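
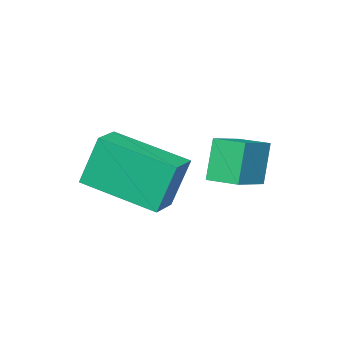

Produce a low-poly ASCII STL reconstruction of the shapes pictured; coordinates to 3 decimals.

solid 
facet normal -0.914 -0.369 -0.168
outer loop
vertex 2.306 -1.019 -0.281
vertex 1.628 0.92 -0.843
vertex 2.687 -1.304 -1.725
endloop
endfacet
facet normal 0.318 -0.911 0.264
outer loop
vertex 3.492 -0.98 -1.577
vertex 2.306 -1.019 -0.281
vertex 2.687 -1.304 -1.725
endloop
endfacet
facet normal -0.914 -0.369 -0.168
outer loop
vertex 2.687 -1.304 -1.725
vertex 1.628 0.92 -0.843
vertex 2.009 0.635 -2.287
endloop
endfacet
facet normal 0.250 -0.188 -0.950
outer loop
vertex 2.009 0.635 -2.287
vertex 3.492 -0.98 -1.577
vertex 2.687 -1.304 -1.725
endloop
endfacet
facet normal -0.250 0.188 0.950
outer loop
vertex 2.306 -1.019 -0.281
vertex 2.433 1.244 -0.695
vertex 1.628 0.92 -0.843
endloop
endfacet
facet normal 0.318 -0.911 0.264
outer loop
vertex 3.111 -0.695 -0.133
vertex 2.306 -1.019 -0.281
vertex 3.492 -0.98 -1.577
endloop
endfacet
facet normal -0.250 0.188 0.950
outer loop
vertex 3.111 -0.695 -0.133
vertex 2.433 1.244 -0.695
vertex 2.306 -1.019 -0.281
endloop
endfacet
facet normal -0.318 0.911 -0.264
outer loop
vertex 1.628 0.92 -0.843
vertex 2.433 1.244 -0.695
vertex 2.009 0.635 -2.287
endloop
endfacet
facet normal 0.250 -0.188 -0.950
outer loop
vertex 2.814 0.959 -2.139
vertex 3.492 -0.98 -1.577
vertex 2.009 0.635 -2.287
endloop
endfacet
facet normal -0.318 0.911 -0.264
outer loop
vertex 2.009 0.635 -2.287
vertex 2.433 1.244 -0.695
vertex 2.814 0.959 -2.139
endloop
endfacet
facet normal 0.914 0.369 0.168
outer loop
vertex 2.814 0.959 -2.139
vertex 3.111 -0.695 -0.133
vertex 3.492 -0.98 -1.577
endloop
endfacet
facet normal 0.914 0.369 0.168
outer loop
vertex 2.433 1.244 -0.695
vertex 3.111 -0.695 -0.133
vertex 2.814 0.959 -2.139
endloop
endfacet
facet normal -0.907 -0.194 -0.374
outer loop
vertex 0.495 1.395 -0.333
vertex 0.291 2.228 -0.271
vertex 0.927 1.586 -1.479
endloop
endfacet
facet normal 0.238 -0.969 -0.072
outer loop
vertex 2.069 1.832 -1.009
vertex 0.495 1.395 -0.333
vertex 0.927 1.586 -1.479
endloop
endfacet
facet normal -0.907 -0.196 -0.373
outer loop
vertex 0.927 1.586 -1.479
vertex 0.291 2.228 -0.271
vertex 0.722 2.419 -1.418
endloop
endfacet
facet normal 0.348 0.153 -0.925
outer loop
vertex 0.722 2.419 -1.418
vertex 2.069 1.832 -1.009
vertex 0.927 1.586 -1.479
endloop
endfacet
facet normal -0.348 -0.154 0.925
outer loop
vertex 0.495 1.395 -0.333
vertex 1.433 2.474 0.199
vertex 0.291 2.228 -0.271
endloop
endfacet
facet normal 0.238 -0.969 -0.072
outer loop
vertex 1.638 1.641 0.138
vertex 0.495 1.395 -0.333
vertex 2.069 1.832 -1.009
endloop
endfacet
facet normal -0.348 -0.153 0.925
outer loop
vertex 1.638 1.641 0.138
vertex 1.433 2.474 0.199
vertex 0.495 1.395 -0.333
endloop
endfacet
facet normal -0.238 0.969 0.072
outer loop
vertex 0.291 2.228 -0.271
vertex 1.433 2.474 0.199
vertex 0.722 2.419 -1.418
endloop
endfacet
facet normal 0.348 0.154 -0.925
outer loop
vertex 1.865 2.665 -0.947
vertex 2.069 1.832 -1.009
vertex 0.722 2.419 -1.418
endloop
endfacet
facet normal -0.238 0.969 0.072
outer loop
vertex 0.722 2.419 -1.418
vertex 1.433 2.474 0.199
vertex 1.865 2.665 -0.947
endloop
endfacet
facet normal 0.907 0.194 0.373
outer loop
vertex 1.865 2.665 -0.947
vertex 1.638 1.641 0.138
vertex 2.069 1.832 -1.009
endloop
endfacet
facet normal 0.906 0.196 0.374
outer loop
vertex 1.433 2.474 0.199
vertex 1.638 1.641 0.138
vertex 1.865 2.665 -0.947
endloop
endfacet

endsolid


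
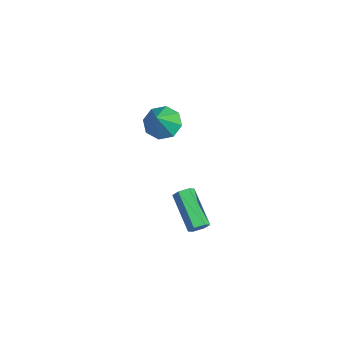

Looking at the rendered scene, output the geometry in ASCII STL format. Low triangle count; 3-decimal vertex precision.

solid 
facet normal 0.875 -0.031 -0.484
outer loop
vertex 4.216 -0.349 -3.479
vertex 3.96 -0.533 -3.93
vertex 4.023 0.007 -3.851
endloop
endfacet
facet normal 0.334 0.762 0.555
outer loop
vertex 4.216 -0.349 -3.479
vertex 4.023 0.007 -3.851
vertex 2.336 -0.283 -2.439
endloop
endfacet
facet normal 0.335 0.761 0.556
outer loop
vertex 2.336 -0.283 -2.439
vertex 4.023 0.007 -3.851
vertex 2.143 0.074 -2.811
endloop
endfacet
facet normal -0.875 0.031 0.484
outer loop
vertex 2.336 -0.283 -2.439
vertex 2.143 0.074 -2.811
vertex 2.08 -0.467 -2.89
endloop
endfacet
facet normal 0.874 -0.031 -0.485
outer loop
vertex 4.023 0.007 -3.851
vertex 3.96 -0.533 -3.93
vertex 3.767 -0.176 -4.301
endloop
endfacet
facet normal -0.136 0.942 -0.306
outer loop
vertex 4.023 0.007 -3.851
vertex 3.767 -0.176 -4.301
vertex 2.143 0.074 -2.811
endloop
endfacet
facet normal -0.136 0.942 -0.307
outer loop
vertex 2.143 0.074 -2.811
vertex 3.767 -0.176 -4.301
vertex 1.887 -0.11 -3.262
endloop
endfacet
facet normal -0.875 0.031 0.484
outer loop
vertex 2.143 0.074 -2.811
vertex 1.887 -0.11 -3.262
vertex 2.08 -0.467 -2.89
endloop
endfacet
facet normal 0.875 -0.030 -0.484
outer loop
vertex 3.767 -0.176 -4.301
vertex 3.96 -0.533 -3.93
vertex 3.704 -0.717 -4.381
endloop
endfacet
facet normal -0.471 0.182 -0.863
outer loop
vertex 3.767 -0.176 -4.301
vertex 3.704 -0.717 -4.381
vertex 1.887 -0.11 -3.262
endloop
endfacet
facet normal -0.471 0.181 -0.863
outer loop
vertex 1.887 -0.11 -3.262
vertex 3.704 -0.717 -4.381
vertex 1.824 -0.651 -3.341
endloop
endfacet
facet normal -0.875 0.031 0.484
outer loop
vertex 1.887 -0.11 -3.262
vertex 1.824 -0.651 -3.341
vertex 2.08 -0.467 -2.89
endloop
endfacet
facet normal 0.875 -0.031 -0.484
outer loop
vertex 3.704 -0.717 -4.381
vertex 3.96 -0.533 -3.93
vertex 3.897 -1.074 -4.009
endloop
endfacet
facet normal -0.334 -0.761 -0.556
outer loop
vertex 3.704 -0.717 -4.381
vertex 3.897 -1.074 -4.009
vertex 1.824 -0.651 -3.341
endloop
endfacet
facet normal -0.334 -0.761 -0.555
outer loop
vertex 1.824 -0.651 -3.341
vertex 3.897 -1.074 -4.009
vertex 2.017 -1.007 -2.969
endloop
endfacet
facet normal -0.875 0.031 0.484
outer loop
vertex 1.824 -0.651 -3.341
vertex 2.017 -1.007 -2.969
vertex 2.08 -0.467 -2.89
endloop
endfacet
facet normal 0.875 -0.031 -0.484
outer loop
vertex 3.897 -1.074 -4.009
vertex 3.96 -0.533 -3.93
vertex 4.153 -0.89 -3.558
endloop
endfacet
facet normal 0.136 -0.942 0.307
outer loop
vertex 3.897 -1.074 -4.009
vertex 4.153 -0.89 -3.558
vertex 2.017 -1.007 -2.969
endloop
endfacet
facet normal 0.136 -0.942 0.306
outer loop
vertex 2.017 -1.007 -2.969
vertex 4.153 -0.89 -3.558
vertex 2.273 -0.824 -2.519
endloop
endfacet
facet normal -0.874 0.031 0.485
outer loop
vertex 2.017 -1.007 -2.969
vertex 2.273 -0.824 -2.519
vertex 2.08 -0.467 -2.89
endloop
endfacet
facet normal 0.875 -0.031 -0.484
outer loop
vertex 4.153 -0.89 -3.558
vertex 3.96 -0.533 -3.93
vertex 4.216 -0.349 -3.479
endloop
endfacet
facet normal 0.471 -0.181 0.863
outer loop
vertex 4.153 -0.89 -3.558
vertex 4.216 -0.349 -3.479
vertex 2.273 -0.824 -2.519
endloop
endfacet
facet normal 0.471 -0.182 0.863
outer loop
vertex 2.273 -0.824 -2.519
vertex 4.216 -0.349 -3.479
vertex 2.336 -0.283 -2.439
endloop
endfacet
facet normal -0.875 0.030 0.484
outer loop
vertex 2.273 -0.824 -2.519
vertex 2.336 -0.283 -2.439
vertex 2.08 -0.467 -2.89
endloop
endfacet
facet normal -0.455 0.392 -0.800
outer loop
vertex 1.782 -0.409 2.036
vertex 1.192 -1.127 2.02
vertex 1.198 -0.291 2.426
endloop
endfacet
facet normal 0.512 0.640 0.573
outer loop
vertex 1.782 -0.409 2.036
vertex 1.198 -0.291 2.426
vertex 1.988 -1.813 3.42
endloop
endfacet
facet normal -0.456 0.391 -0.799
outer loop
vertex 1.198 -0.291 2.426
vertex 1.192 -1.127 2.02
vertex 0.611 -0.662 2.579
endloop
endfacet
facet normal -0.098 0.508 0.856
outer loop
vertex 1.198 -0.291 2.426
vertex 0.611 -0.662 2.579
vertex 1.988 -1.813 3.42
endloop
endfacet
facet normal -0.456 0.391 -0.799
outer loop
vertex 0.611 -0.662 2.579
vertex 1.192 -1.127 2.02
vertex 0.364 -1.307 2.404
endloop
endfacet
facet normal -0.536 -0.024 0.844
outer loop
vertex 0.611 -0.662 2.579
vertex 0.364 -1.307 2.404
vertex 1.988 -1.813 3.42
endloop
endfacet
facet normal -0.456 0.391 -0.799
outer loop
vertex 0.364 -1.307 2.404
vertex 1.192 -1.127 2.02
vertex 0.601 -1.846 2.005
endloop
endfacet
facet normal -0.541 -0.641 0.545
outer loop
vertex 0.364 -1.307 2.404
vertex 0.601 -1.846 2.005
vertex 1.988 -1.813 3.42
endloop
endfacet
facet normal -0.456 0.391 -0.799
outer loop
vertex 0.601 -1.846 2.005
vertex 1.192 -1.127 2.02
vertex 1.185 -1.964 1.614
endloop
endfacet
facet normal -0.111 -0.985 0.132
outer loop
vertex 0.601 -1.846 2.005
vertex 1.185 -1.964 1.614
vertex 1.988 -1.813 3.42
endloop
endfacet
facet normal -0.455 0.392 -0.800
outer loop
vertex 1.185 -1.964 1.614
vertex 1.192 -1.127 2.02
vertex 1.772 -1.592 1.462
endloop
endfacet
facet normal 0.501 -0.852 -0.151
outer loop
vertex 1.185 -1.964 1.614
vertex 1.772 -1.592 1.462
vertex 1.988 -1.813 3.42
endloop
endfacet
facet normal -0.455 0.392 -0.800
outer loop
vertex 1.772 -1.592 1.462
vertex 1.192 -1.127 2.02
vertex 2.02 -0.948 1.637
endloop
endfacet
facet normal 0.936 -0.323 -0.140
outer loop
vertex 1.772 -1.592 1.462
vertex 2.02 -0.948 1.637
vertex 1.988 -1.813 3.42
endloop
endfacet
facet normal -0.455 0.391 -0.800
outer loop
vertex 2.02 -0.948 1.637
vertex 1.192 -1.127 2.02
vertex 1.782 -0.409 2.036
endloop
endfacet
facet normal 0.941 0.297 0.161
outer loop
vertex 2.02 -0.948 1.637
vertex 1.782 -0.409 2.036
vertex 1.988 -1.813 3.42
endloop
endfacet

endsolid


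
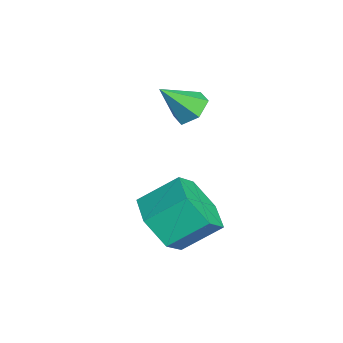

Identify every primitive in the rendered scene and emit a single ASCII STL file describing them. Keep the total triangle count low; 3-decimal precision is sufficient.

solid 
facet normal 0.034 -0.812 -0.582
outer loop
vertex 2.194 2.379 -2.996
vertex 1.795 1.783 -2.188
vertex 1.126 2.258 -2.89
endloop
endfacet
facet normal -0.145 0.572 -0.807
outer loop
vertex 2.194 2.379 -2.996
vertex 1.126 2.258 -2.89
vertex 2.144 3.573 -2.14
endloop
endfacet
facet normal -0.145 0.572 -0.807
outer loop
vertex 2.144 3.573 -2.14
vertex 1.126 2.258 -2.89
vertex 1.076 3.452 -2.034
endloop
endfacet
facet normal -0.034 0.812 0.582
outer loop
vertex 2.144 3.573 -2.14
vertex 1.076 3.452 -2.034
vertex 1.745 2.977 -1.332
endloop
endfacet
facet normal 0.034 -0.812 -0.582
outer loop
vertex 1.126 2.258 -2.89
vertex 1.795 1.783 -2.188
vertex 0.727 1.662 -2.082
endloop
endfacet
facet normal -0.929 0.190 -0.319
outer loop
vertex 1.126 2.258 -2.89
vertex 0.727 1.662 -2.082
vertex 1.076 3.452 -2.034
endloop
endfacet
facet normal -0.929 0.190 -0.319
outer loop
vertex 1.076 3.452 -2.034
vertex 0.727 1.662 -2.082
vertex 0.677 2.856 -1.226
endloop
endfacet
facet normal -0.034 0.812 0.582
outer loop
vertex 1.076 3.452 -2.034
vertex 0.677 2.856 -1.226
vertex 1.745 2.977 -1.332
endloop
endfacet
facet normal 0.034 -0.812 -0.582
outer loop
vertex 0.727 1.662 -2.082
vertex 1.795 1.783 -2.188
vertex 1.396 1.187 -1.38
endloop
endfacet
facet normal -0.784 -0.383 0.488
outer loop
vertex 0.727 1.662 -2.082
vertex 1.396 1.187 -1.38
vertex 0.677 2.856 -1.226
endloop
endfacet
facet normal -0.784 -0.383 0.488
outer loop
vertex 0.677 2.856 -1.226
vertex 1.396 1.187 -1.38
vertex 1.346 2.381 -0.524
endloop
endfacet
facet normal -0.034 0.812 0.582
outer loop
vertex 0.677 2.856 -1.226
vertex 1.346 2.381 -0.524
vertex 1.745 2.977 -1.332
endloop
endfacet
facet normal 0.034 -0.812 -0.582
outer loop
vertex 1.396 1.187 -1.38
vertex 1.795 1.783 -2.188
vertex 2.464 1.308 -1.486
endloop
endfacet
facet normal 0.145 -0.572 0.807
outer loop
vertex 1.396 1.187 -1.38
vertex 2.464 1.308 -1.486
vertex 1.346 2.381 -0.524
endloop
endfacet
facet normal 0.145 -0.572 0.807
outer loop
vertex 1.346 2.381 -0.524
vertex 2.464 1.308 -1.486
vertex 2.414 2.502 -0.63
endloop
endfacet
facet normal -0.034 0.812 0.582
outer loop
vertex 1.346 2.381 -0.524
vertex 2.414 2.502 -0.63
vertex 1.745 2.977 -1.332
endloop
endfacet
facet normal 0.034 -0.812 -0.582
outer loop
vertex 2.464 1.308 -1.486
vertex 1.795 1.783 -2.188
vertex 2.863 1.904 -2.294
endloop
endfacet
facet normal 0.929 -0.190 0.319
outer loop
vertex 2.464 1.308 -1.486
vertex 2.863 1.904 -2.294
vertex 2.414 2.502 -0.63
endloop
endfacet
facet normal 0.929 -0.190 0.319
outer loop
vertex 2.414 2.502 -0.63
vertex 2.863 1.904 -2.294
vertex 2.813 3.098 -1.438
endloop
endfacet
facet normal -0.034 0.812 0.582
outer loop
vertex 2.414 2.502 -0.63
vertex 2.813 3.098 -1.438
vertex 1.745 2.977 -1.332
endloop
endfacet
facet normal 0.034 -0.812 -0.582
outer loop
vertex 2.863 1.904 -2.294
vertex 1.795 1.783 -2.188
vertex 2.194 2.379 -2.996
endloop
endfacet
facet normal 0.784 0.383 -0.488
outer loop
vertex 2.863 1.904 -2.294
vertex 2.194 2.379 -2.996
vertex 2.813 3.098 -1.438
endloop
endfacet
facet normal 0.784 0.383 -0.488
outer loop
vertex 2.813 3.098 -1.438
vertex 2.194 2.379 -2.996
vertex 2.144 3.573 -2.14
endloop
endfacet
facet normal -0.034 0.812 0.582
outer loop
vertex 2.813 3.098 -1.438
vertex 2.144 3.573 -2.14
vertex 1.745 2.977 -1.332
endloop
endfacet
facet normal -0.124 0.683 -0.720
outer loop
vertex -0.587 3.136 0.653
vertex -1.245 2.968 0.607
vertex -1.048 3.457 1.037
endloop
endfacet
facet normal 0.715 0.242 0.656
outer loop
vertex -0.587 3.136 0.653
vertex -1.048 3.457 1.037
vertex -1.075 2.032 1.593
endloop
endfacet
facet normal -0.124 0.683 -0.720
outer loop
vertex -1.048 3.457 1.037
vertex -1.245 2.968 0.607
vertex -1.705 3.289 0.991
endloop
endfacet
facet normal -0.157 0.362 0.919
outer loop
vertex -1.048 3.457 1.037
vertex -1.705 3.289 0.991
vertex -1.075 2.032 1.593
endloop
endfacet
facet normal -0.124 0.683 -0.720
outer loop
vertex -1.705 3.289 0.991
vertex -1.245 2.968 0.607
vertex -1.902 2.8 0.561
endloop
endfacet
facet normal -0.823 -0.150 0.548
outer loop
vertex -1.705 3.289 0.991
vertex -1.902 2.8 0.561
vertex -1.075 2.032 1.593
endloop
endfacet
facet normal -0.124 0.683 -0.720
outer loop
vertex -1.902 2.8 0.561
vertex -1.245 2.968 0.607
vertex -1.442 2.479 0.177
endloop
endfacet
facet normal -0.618 -0.782 -0.087
outer loop
vertex -1.902 2.8 0.561
vertex -1.442 2.479 0.177
vertex -1.075 2.032 1.593
endloop
endfacet
facet normal -0.124 0.683 -0.720
outer loop
vertex -1.442 2.479 0.177
vertex -1.245 2.968 0.607
vertex -0.784 2.647 0.223
endloop
endfacet
facet normal 0.255 -0.901 -0.351
outer loop
vertex -1.442 2.479 0.177
vertex -0.784 2.647 0.223
vertex -1.075 2.032 1.593
endloop
endfacet
facet normal -0.124 0.683 -0.720
outer loop
vertex -0.784 2.647 0.223
vertex -1.245 2.968 0.607
vertex -0.587 3.136 0.653
endloop
endfacet
facet normal 0.921 -0.389 0.021
outer loop
vertex -0.784 2.647 0.223
vertex -0.587 3.136 0.653
vertex -1.075 2.032 1.593
endloop
endfacet

endsolid


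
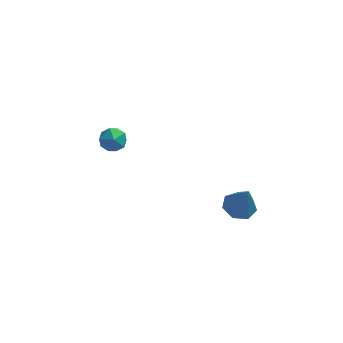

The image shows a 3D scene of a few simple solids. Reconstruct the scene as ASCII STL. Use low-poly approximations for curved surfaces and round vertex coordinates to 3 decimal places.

solid 
facet normal -0.769 0.176 0.614
outer loop
vertex -3.486 3.149 -1.944
vertex -3.498 2.377 -1.738
vertex -3.05 2.893 -1.325
endloop
endfacet
facet normal -0.351 0.752 0.558
outer loop
vertex -3.486 3.149 -1.944
vertex -3.05 2.893 -1.325
vertex -2.741 3.42 -1.84
endloop
endfacet
facet normal -0.323 0.937 -0.131
outer loop
vertex -3.486 3.149 -1.944
vertex -2.741 3.42 -1.84
vertex -2.999 3.229 -2.572
endloop
endfacet
facet normal -0.723 0.477 -0.500
outer loop
vertex -3.486 3.149 -1.944
vertex -2.999 3.229 -2.572
vertex -3.467 2.585 -2.509
endloop
endfacet
facet normal -0.999 0.005 -0.039
outer loop
vertex -3.486 3.149 -1.944
vertex -3.467 2.585 -2.509
vertex -3.498 2.377 -1.738
endloop
endfacet
facet normal 0.307 0.567 0.764
outer loop
vertex -2.741 3.42 -1.84
vertex -3.05 2.893 -1.325
vertex -2.293 2.815 -1.571
endloop
endfacet
facet normal -0.369 -0.364 0.855
outer loop
vertex -3.05 2.893 -1.325
vertex -3.498 2.377 -1.738
vertex -2.761 2.171 -1.508
endloop
endfacet
facet normal -0.742 -0.639 -0.202
outer loop
vertex -3.498 2.377 -1.738
vertex -3.467 2.585 -2.509
vertex -3.019 1.98 -2.24
endloop
endfacet
facet normal -0.295 0.122 -0.948
outer loop
vertex -3.467 2.585 -2.509
vertex -2.999 3.229 -2.572
vertex -2.71 2.507 -2.755
endloop
endfacet
facet normal 0.352 0.868 -0.351
outer loop
vertex -2.999 3.229 -2.572
vertex -2.741 3.42 -1.84
vertex -2.262 3.023 -2.342
endloop
endfacet
facet normal 0.723 -0.477 0.500
outer loop
vertex -2.274 2.251 -2.136
vertex -2.293 2.815 -1.571
vertex -2.761 2.171 -1.508
endloop
endfacet
facet normal 0.323 -0.937 0.131
outer loop
vertex -2.274 2.251 -2.136
vertex -2.761 2.171 -1.508
vertex -3.019 1.98 -2.24
endloop
endfacet
facet normal 0.351 -0.752 -0.558
outer loop
vertex -2.274 2.251 -2.136
vertex -3.019 1.98 -2.24
vertex -2.71 2.507 -2.755
endloop
endfacet
facet normal 0.769 -0.176 -0.614
outer loop
vertex -2.274 2.251 -2.136
vertex -2.71 2.507 -2.755
vertex -2.262 3.023 -2.342
endloop
endfacet
facet normal 0.999 -0.005 0.039
outer loop
vertex -2.274 2.251 -2.136
vertex -2.262 3.023 -2.342
vertex -2.293 2.815 -1.571
endloop
endfacet
facet normal 0.295 -0.122 0.948
outer loop
vertex -2.761 2.171 -1.508
vertex -2.293 2.815 -1.571
vertex -3.05 2.893 -1.325
endloop
endfacet
facet normal -0.352 -0.868 0.351
outer loop
vertex -3.019 1.98 -2.24
vertex -2.761 2.171 -1.508
vertex -3.498 2.377 -1.738
endloop
endfacet
facet normal -0.307 -0.567 -0.764
outer loop
vertex -2.71 2.507 -2.755
vertex -3.019 1.98 -2.24
vertex -3.467 2.585 -2.509
endloop
endfacet
facet normal 0.369 0.364 -0.855
outer loop
vertex -2.262 3.023 -2.342
vertex -2.71 2.507 -2.755
vertex -2.999 3.229 -2.572
endloop
endfacet
facet normal 0.742 0.639 0.202
outer loop
vertex -2.293 2.815 -1.571
vertex -2.262 3.023 -2.342
vertex -2.741 3.42 -1.84
endloop
endfacet
facet normal -0.247 0.217 -0.944
outer loop
vertex 3.966 -3.32 -1.373
vertex 3.535 -2.661 -1.109
vertex 4.335 -2.702 -1.328
endloop
endfacet
facet normal 0.852 -0.515 0.095
outer loop
vertex 3.966 -3.32 -1.373
vertex 4.335 -2.702 -1.328
vertex 3.945 -3.019 0.449
endloop
endfacet
facet normal -0.247 0.217 -0.944
outer loop
vertex 4.335 -2.702 -1.328
vertex 3.535 -2.661 -1.109
vertex 4.101 -2.054 -1.118
endloop
endfacet
facet normal 0.934 0.256 0.251
outer loop
vertex 4.335 -2.702 -1.328
vertex 4.101 -2.054 -1.118
vertex 3.945 -3.019 0.449
endloop
endfacet
facet normal -0.248 0.217 -0.944
outer loop
vertex 4.101 -2.054 -1.118
vertex 3.535 -2.661 -1.109
vertex 3.441 -1.863 -0.901
endloop
endfacet
facet normal 0.390 0.766 0.511
outer loop
vertex 4.101 -2.054 -1.118
vertex 3.441 -1.863 -0.901
vertex 3.945 -3.019 0.449
endloop
endfacet
facet normal -0.247 0.217 -0.944
outer loop
vertex 3.441 -1.863 -0.901
vertex 3.535 -2.661 -1.109
vertex 2.852 -2.273 -0.841
endloop
endfacet
facet normal -0.371 0.632 0.680
outer loop
vertex 3.441 -1.863 -0.901
vertex 2.852 -2.273 -0.841
vertex 3.945 -3.019 0.449
endloop
endfacet
facet normal -0.248 0.216 -0.944
outer loop
vertex 2.852 -2.273 -0.841
vertex 3.535 -2.661 -1.109
vertex 2.778 -2.976 -0.982
endloop
endfacet
facet normal -0.775 -0.045 0.631
outer loop
vertex 2.852 -2.273 -0.841
vertex 2.778 -2.976 -0.982
vertex 3.945 -3.019 0.449
endloop
endfacet
facet normal -0.249 0.217 -0.944
outer loop
vertex 2.778 -2.976 -0.982
vertex 3.535 -2.661 -1.109
vertex 3.273 -3.441 -1.219
endloop
endfacet
facet normal -0.518 -0.756 0.400
outer loop
vertex 2.778 -2.976 -0.982
vertex 3.273 -3.441 -1.219
vertex 3.945 -3.019 0.449
endloop
endfacet
facet normal -0.248 0.216 -0.944
outer loop
vertex 3.273 -3.441 -1.219
vertex 3.535 -2.661 -1.109
vertex 3.966 -3.32 -1.373
endloop
endfacet
facet normal 0.205 -0.965 0.162
outer loop
vertex 3.273 -3.441 -1.219
vertex 3.966 -3.32 -1.373
vertex 3.945 -3.019 0.449
endloop
endfacet

endsolid


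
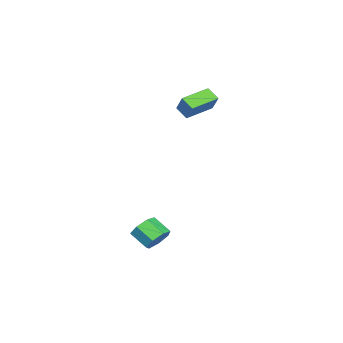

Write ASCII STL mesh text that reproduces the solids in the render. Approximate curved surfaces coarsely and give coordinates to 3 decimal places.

solid 
facet normal 0.325 0.770 -0.550
outer loop
vertex 2.211 2.247 -2.143
vertex 1.934 1.942 -2.734
vertex 1.62 2.401 -2.277
endloop
endfacet
facet normal -0.030 0.589 0.808
outer loop
vertex 2.211 2.247 -2.143
vertex 1.62 2.401 -2.277
vertex 1.863 1.423 -1.555
endloop
endfacet
facet normal -0.030 0.589 0.808
outer loop
vertex 1.863 1.423 -1.555
vertex 1.62 2.401 -2.277
vertex 1.272 1.577 -1.689
endloop
endfacet
facet normal -0.325 -0.770 0.550
outer loop
vertex 1.863 1.423 -1.555
vertex 1.272 1.577 -1.689
vertex 1.586 1.118 -2.146
endloop
endfacet
facet normal 0.325 0.770 -0.550
outer loop
vertex 1.62 2.401 -2.277
vertex 1.934 1.942 -2.734
vertex 1.266 2.209 -2.755
endloop
endfacet
facet normal -0.757 0.560 0.336
outer loop
vertex 1.62 2.401 -2.277
vertex 1.266 2.209 -2.755
vertex 1.272 1.577 -1.689
endloop
endfacet
facet normal -0.756 0.561 0.337
outer loop
vertex 1.272 1.577 -1.689
vertex 1.266 2.209 -2.755
vertex 0.918 1.386 -2.166
endloop
endfacet
facet normal -0.325 -0.770 0.550
outer loop
vertex 1.272 1.577 -1.689
vertex 0.918 1.386 -2.166
vertex 1.586 1.118 -2.146
endloop
endfacet
facet normal 0.325 0.770 -0.550
outer loop
vertex 1.266 2.209 -2.755
vertex 1.934 1.942 -2.734
vertex 1.415 1.816 -3.217
endloop
endfacet
facet normal -0.915 0.109 -0.388
outer loop
vertex 1.266 2.209 -2.755
vertex 1.415 1.816 -3.217
vertex 0.918 1.386 -2.166
endloop
endfacet
facet normal -0.915 0.110 -0.388
outer loop
vertex 0.918 1.386 -2.166
vertex 1.415 1.816 -3.217
vertex 1.067 0.993 -2.629
endloop
endfacet
facet normal -0.325 -0.770 0.549
outer loop
vertex 0.918 1.386 -2.166
vertex 1.067 0.993 -2.629
vertex 1.586 1.118 -2.146
endloop
endfacet
facet normal 0.324 0.770 -0.549
outer loop
vertex 1.415 1.816 -3.217
vertex 1.934 1.942 -2.734
vertex 1.955 1.518 -3.316
endloop
endfacet
facet normal -0.384 -0.424 -0.820
outer loop
vertex 1.415 1.816 -3.217
vertex 1.955 1.518 -3.316
vertex 1.067 0.993 -2.629
endloop
endfacet
facet normal -0.384 -0.424 -0.820
outer loop
vertex 1.067 0.993 -2.629
vertex 1.955 1.518 -3.316
vertex 1.607 0.694 -2.727
endloop
endfacet
facet normal -0.326 -0.769 0.550
outer loop
vertex 1.067 0.993 -2.629
vertex 1.607 0.694 -2.727
vertex 1.586 1.118 -2.146
endloop
endfacet
facet normal 0.327 0.769 -0.549
outer loop
vertex 1.955 1.518 -3.316
vertex 1.934 1.942 -2.734
vertex 2.479 1.538 -2.976
endloop
endfacet
facet normal 0.436 -0.638 -0.635
outer loop
vertex 1.955 1.518 -3.316
vertex 2.479 1.538 -2.976
vertex 1.607 0.694 -2.727
endloop
endfacet
facet normal 0.436 -0.638 -0.635
outer loop
vertex 1.607 0.694 -2.727
vertex 2.479 1.538 -2.976
vertex 2.131 0.715 -2.388
endloop
endfacet
facet normal -0.325 -0.770 0.550
outer loop
vertex 1.607 0.694 -2.727
vertex 2.131 0.715 -2.388
vertex 1.586 1.118 -2.146
endloop
endfacet
facet normal 0.325 0.769 -0.551
outer loop
vertex 2.479 1.538 -2.976
vertex 1.934 1.942 -2.734
vertex 2.593 1.863 -2.455
endloop
endfacet
facet normal 0.928 -0.372 0.029
outer loop
vertex 2.479 1.538 -2.976
vertex 2.593 1.863 -2.455
vertex 2.131 0.715 -2.388
endloop
endfacet
facet normal 0.928 -0.372 0.028
outer loop
vertex 2.131 0.715 -2.388
vertex 2.593 1.863 -2.455
vertex 2.245 1.039 -1.867
endloop
endfacet
facet normal -0.325 -0.770 0.550
outer loop
vertex 2.131 0.715 -2.388
vertex 2.245 1.039 -1.867
vertex 1.586 1.118 -2.146
endloop
endfacet
facet normal 0.325 0.770 -0.550
outer loop
vertex 2.593 1.863 -2.455
vertex 1.934 1.942 -2.734
vertex 2.211 2.247 -2.143
endloop
endfacet
facet normal 0.722 0.173 0.670
outer loop
vertex 2.593 1.863 -2.455
vertex 2.211 2.247 -2.143
vertex 2.245 1.039 -1.867
endloop
endfacet
facet normal 0.722 0.173 0.670
outer loop
vertex 2.245 1.039 -1.867
vertex 2.211 2.247 -2.143
vertex 1.863 1.423 -1.555
endloop
endfacet
facet normal -0.325 -0.770 0.550
outer loop
vertex 2.245 1.039 -1.867
vertex 1.863 1.423 -1.555
vertex 1.586 1.118 -2.146
endloop
endfacet
facet normal -0.457 -0.376 -0.806
outer loop
vertex -3.499 1.306 3.129
vertex -4.718 2.227 3.391
vertex -3.167 1.875 2.675
endloop
endfacet
facet normal 0.786 -0.594 -0.170
outer loop
vertex -2.682 2.273 3.529
vertex -3.499 1.306 3.129
vertex -3.167 1.875 2.675
endloop
endfacet
facet normal -0.457 -0.377 -0.806
outer loop
vertex -3.167 1.875 2.675
vertex -4.718 2.227 3.391
vertex -4.386 2.795 2.937
endloop
endfacet
facet normal 0.415 0.711 -0.567
outer loop
vertex -4.386 2.795 2.937
vertex -2.682 2.273 3.529
vertex -3.167 1.875 2.675
endloop
endfacet
facet normal -0.415 -0.711 0.567
outer loop
vertex -3.499 1.306 3.129
vertex -4.233 2.625 4.245
vertex -4.718 2.227 3.391
endloop
endfacet
facet normal 0.786 -0.594 -0.169
outer loop
vertex -3.014 1.705 3.983
vertex -3.499 1.306 3.129
vertex -2.682 2.273 3.529
endloop
endfacet
facet normal -0.415 -0.711 0.568
outer loop
vertex -3.014 1.705 3.983
vertex -4.233 2.625 4.245
vertex -3.499 1.306 3.129
endloop
endfacet
facet normal -0.786 0.595 0.169
outer loop
vertex -4.718 2.227 3.391
vertex -4.233 2.625 4.245
vertex -4.386 2.795 2.937
endloop
endfacet
facet normal 0.415 0.711 -0.568
outer loop
vertex -3.901 3.194 3.791
vertex -2.682 2.273 3.529
vertex -4.386 2.795 2.937
endloop
endfacet
facet normal -0.787 0.594 0.169
outer loop
vertex -4.386 2.795 2.937
vertex -4.233 2.625 4.245
vertex -3.901 3.194 3.791
endloop
endfacet
facet normal 0.458 0.376 0.806
outer loop
vertex -3.901 3.194 3.791
vertex -3.014 1.705 3.983
vertex -2.682 2.273 3.529
endloop
endfacet
facet normal 0.457 0.376 0.806
outer loop
vertex -4.233 2.625 4.245
vertex -3.014 1.705 3.983
vertex -3.901 3.194 3.791
endloop
endfacet

endsolid


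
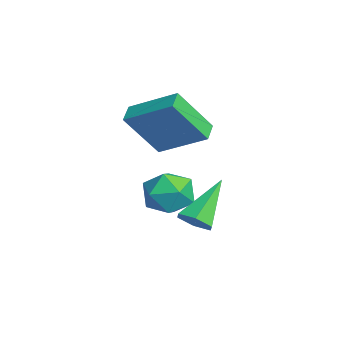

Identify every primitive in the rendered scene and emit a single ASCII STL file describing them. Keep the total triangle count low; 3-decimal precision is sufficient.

solid 
facet normal 0.516 -0.535 -0.669
outer loop
vertex 1.906 2.846 0.039
vertex 1.391 2.901 -0.402
vertex 1.885 3.369 -0.395
endloop
endfacet
facet normal 0.673 0.488 0.556
outer loop
vertex 1.906 2.846 0.039
vertex 1.885 3.369 -0.395
vertex 0.369 3.959 0.922
endloop
endfacet
facet normal 0.516 -0.535 -0.669
outer loop
vertex 1.885 3.369 -0.395
vertex 1.391 2.901 -0.402
vertex 1.37 3.424 -0.836
endloop
endfacet
facet normal 0.237 0.959 -0.157
outer loop
vertex 1.885 3.369 -0.395
vertex 1.37 3.424 -0.836
vertex 0.369 3.959 0.922
endloop
endfacet
facet normal 0.517 -0.534 -0.669
outer loop
vertex 1.37 3.424 -0.836
vertex 1.391 2.901 -0.402
vertex 0.877 2.956 -0.843
endloop
endfacet
facet normal -0.583 0.622 -0.522
outer loop
vertex 1.37 3.424 -0.836
vertex 0.877 2.956 -0.843
vertex 0.369 3.959 0.922
endloop
endfacet
facet normal 0.517 -0.534 -0.669
outer loop
vertex 0.877 2.956 -0.843
vertex 1.391 2.901 -0.402
vertex 0.898 2.433 -0.409
endloop
endfacet
facet normal -0.967 -0.183 -0.174
outer loop
vertex 0.877 2.956 -0.843
vertex 0.898 2.433 -0.409
vertex 0.369 3.959 0.922
endloop
endfacet
facet normal 0.516 -0.534 -0.670
outer loop
vertex 0.898 2.433 -0.409
vertex 1.391 2.901 -0.402
vertex 1.413 2.378 0.032
endloop
endfacet
facet normal -0.531 -0.654 0.539
outer loop
vertex 0.898 2.433 -0.409
vertex 1.413 2.378 0.032
vertex 0.369 3.959 0.922
endloop
endfacet
facet normal 0.516 -0.534 -0.670
outer loop
vertex 1.413 2.378 0.032
vertex 1.391 2.901 -0.402
vertex 1.906 2.846 0.039
endloop
endfacet
facet normal 0.289 -0.318 0.903
outer loop
vertex 1.413 2.378 0.032
vertex 1.906 2.846 0.039
vertex 0.369 3.959 0.922
endloop
endfacet
facet normal -0.492 -0.731 -0.472
outer loop
vertex -2.513 1.15 2.548
vertex -3.206 1.433 2.831
vertex -2.704 2.368 0.861
endloop
endfacet
facet normal 0.865 -0.355 -0.354
outer loop
vertex -1.694 3.867 1.829
vertex -2.513 1.15 2.548
vertex -2.704 2.368 0.861
endloop
endfacet
facet normal -0.493 -0.731 -0.472
outer loop
vertex -2.704 2.368 0.861
vertex -3.206 1.433 2.831
vertex -3.396 2.652 1.144
endloop
endfacet
facet normal -0.091 0.583 -0.807
outer loop
vertex -3.396 2.652 1.144
vertex -1.694 3.867 1.829
vertex -2.704 2.368 0.861
endloop
endfacet
facet normal 0.092 -0.583 0.807
outer loop
vertex -2.513 1.15 2.548
vertex -2.196 2.932 3.799
vertex -3.206 1.433 2.831
endloop
endfacet
facet normal 0.866 -0.355 -0.354
outer loop
vertex -1.504 2.648 3.516
vertex -2.513 1.15 2.548
vertex -1.694 3.867 1.829
endloop
endfacet
facet normal 0.091 -0.583 0.807
outer loop
vertex -1.504 2.648 3.516
vertex -2.196 2.932 3.799
vertex -2.513 1.15 2.548
endloop
endfacet
facet normal -0.865 0.355 0.354
outer loop
vertex -3.206 1.433 2.831
vertex -2.196 2.932 3.799
vertex -3.396 2.652 1.144
endloop
endfacet
facet normal -0.091 0.583 -0.807
outer loop
vertex -2.387 4.15 2.112
vertex -1.694 3.867 1.829
vertex -3.396 2.652 1.144
endloop
endfacet
facet normal -0.866 0.354 0.354
outer loop
vertex -3.396 2.652 1.144
vertex -2.196 2.932 3.799
vertex -2.387 4.15 2.112
endloop
endfacet
facet normal 0.492 0.731 0.473
outer loop
vertex -2.387 4.15 2.112
vertex -1.504 2.648 3.516
vertex -1.694 3.867 1.829
endloop
endfacet
facet normal 0.493 0.731 0.472
outer loop
vertex -2.196 2.932 3.799
vertex -1.504 2.648 3.516
vertex -2.387 4.15 2.112
endloop
endfacet
facet normal -0.328 0.307 0.893
outer loop
vertex -1.907 3.347 -0.117
vertex -2.697 2.706 -0.187
vertex -1.825 2.395 0.24
endloop
endfacet
facet normal 0.382 0.353 0.854
outer loop
vertex -1.907 3.347 -0.117
vertex -1.825 2.395 0.24
vertex -1.053 2.814 -0.279
endloop
endfacet
facet normal 0.545 0.780 0.306
outer loop
vertex -1.907 3.347 -0.117
vertex -1.053 2.814 -0.279
vertex -1.449 3.384 -1.027
endloop
endfacet
facet normal -0.065 0.998 0.008
outer loop
vertex -1.907 3.347 -0.117
vertex -1.449 3.384 -1.027
vertex -2.465 3.317 -0.97
endloop
endfacet
facet normal -0.605 0.705 0.371
outer loop
vertex -1.907 3.347 -0.117
vertex -2.465 3.317 -0.97
vertex -2.697 2.706 -0.187
endloop
endfacet
facet normal 0.639 -0.297 0.710
outer loop
vertex -1.053 2.814 -0.279
vertex -1.825 2.395 0.24
vertex -1.315 1.843 -0.45
endloop
endfacet
facet normal -0.512 -0.373 0.774
outer loop
vertex -1.825 2.395 0.24
vertex -2.697 2.706 -0.187
vertex -2.331 1.776 -0.393
endloop
endfacet
facet normal -0.960 0.272 -0.072
outer loop
vertex -2.697 2.706 -0.187
vertex -2.465 3.317 -0.97
vertex -2.727 2.346 -1.141
endloop
endfacet
facet normal -0.086 0.746 -0.660
outer loop
vertex -2.465 3.317 -0.97
vertex -1.449 3.384 -1.027
vertex -1.955 2.765 -1.66
endloop
endfacet
facet normal 0.902 0.394 -0.177
outer loop
vertex -1.449 3.384 -1.027
vertex -1.053 2.814 -0.279
vertex -1.083 2.454 -1.233
endloop
endfacet
facet normal 0.065 -0.998 -0.008
outer loop
vertex -1.873 1.813 -1.303
vertex -1.315 1.843 -0.45
vertex -2.331 1.776 -0.393
endloop
endfacet
facet normal -0.545 -0.780 -0.306
outer loop
vertex -1.873 1.813 -1.303
vertex -2.331 1.776 -0.393
vertex -2.727 2.346 -1.141
endloop
endfacet
facet normal -0.382 -0.353 -0.854
outer loop
vertex -1.873 1.813 -1.303
vertex -2.727 2.346 -1.141
vertex -1.955 2.765 -1.66
endloop
endfacet
facet normal 0.328 -0.307 -0.893
outer loop
vertex -1.873 1.813 -1.303
vertex -1.955 2.765 -1.66
vertex -1.083 2.454 -1.233
endloop
endfacet
facet normal 0.605 -0.705 -0.371
outer loop
vertex -1.873 1.813 -1.303
vertex -1.083 2.454 -1.233
vertex -1.315 1.843 -0.45
endloop
endfacet
facet normal 0.086 -0.746 0.660
outer loop
vertex -2.331 1.776 -0.393
vertex -1.315 1.843 -0.45
vertex -1.825 2.395 0.24
endloop
endfacet
facet normal -0.902 -0.394 0.177
outer loop
vertex -2.727 2.346 -1.141
vertex -2.331 1.776 -0.393
vertex -2.697 2.706 -0.187
endloop
endfacet
facet normal -0.639 0.297 -0.710
outer loop
vertex -1.955 2.765 -1.66
vertex -2.727 2.346 -1.141
vertex -2.465 3.317 -0.97
endloop
endfacet
facet normal 0.512 0.373 -0.774
outer loop
vertex -1.083 2.454 -1.233
vertex -1.955 2.765 -1.66
vertex -1.449 3.384 -1.027
endloop
endfacet
facet normal 0.960 -0.272 0.072
outer loop
vertex -1.315 1.843 -0.45
vertex -1.083 2.454 -1.233
vertex -1.053 2.814 -0.279
endloop
endfacet

endsolid


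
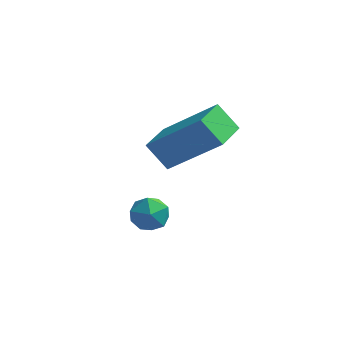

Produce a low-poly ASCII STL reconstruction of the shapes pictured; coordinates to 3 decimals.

solid 
facet normal -0.746 0.038 -0.665
outer loop
vertex -3.095 3.208 1.261
vertex -2.951 4.396 1.168
vertex -2.42 3.067 0.496
endloop
endfacet
facet normal -0.120 -0.990 0.077
outer loop
vertex -0.809 2.984 1.932
vertex -3.095 3.208 1.261
vertex -2.42 3.067 0.496
endloop
endfacet
facet normal -0.746 0.038 -0.665
outer loop
vertex -2.42 3.067 0.496
vertex -2.951 4.396 1.168
vertex -2.277 4.254 0.403
endloop
endfacet
facet normal 0.655 -0.137 -0.743
outer loop
vertex -2.277 4.254 0.403
vertex -0.809 2.984 1.932
vertex -2.42 3.067 0.496
endloop
endfacet
facet normal -0.655 0.138 0.743
outer loop
vertex -3.095 3.208 1.261
vertex -1.34 4.313 2.604
vertex -2.951 4.396 1.168
endloop
endfacet
facet normal -0.120 -0.990 0.078
outer loop
vertex -1.483 3.126 2.697
vertex -3.095 3.208 1.261
vertex -0.809 2.984 1.932
endloop
endfacet
facet normal -0.655 0.137 0.743
outer loop
vertex -1.483 3.126 2.697
vertex -1.34 4.313 2.604
vertex -3.095 3.208 1.261
endloop
endfacet
facet normal 0.120 0.990 -0.078
outer loop
vertex -2.951 4.396 1.168
vertex -1.34 4.313 2.604
vertex -2.277 4.254 0.403
endloop
endfacet
facet normal 0.655 -0.138 -0.743
outer loop
vertex -0.665 4.172 1.839
vertex -0.809 2.984 1.932
vertex -2.277 4.254 0.403
endloop
endfacet
facet normal 0.119 0.990 -0.077
outer loop
vertex -2.277 4.254 0.403
vertex -1.34 4.313 2.604
vertex -0.665 4.172 1.839
endloop
endfacet
facet normal 0.746 -0.038 0.665
outer loop
vertex -0.665 4.172 1.839
vertex -1.483 3.126 2.697
vertex -0.809 2.984 1.932
endloop
endfacet
facet normal 0.746 -0.038 0.665
outer loop
vertex -1.34 4.313 2.604
vertex -1.483 3.126 2.697
vertex -0.665 4.172 1.839
endloop
endfacet
facet normal -0.347 0.641 0.685
outer loop
vertex -2.584 0.694 0.821
vertex -2.171 0.469 1.241
vertex -2.011 0.953 0.869
endloop
endfacet
facet normal -0.414 0.910 0.029
outer loop
vertex -2.584 0.694 0.821
vertex -2.011 0.953 0.869
vertex -2.266 0.855 0.3
endloop
endfacet
facet normal -0.814 0.460 -0.354
outer loop
vertex -2.584 0.694 0.821
vertex -2.266 0.855 0.3
vertex -2.583 0.31 0.32
endloop
endfacet
facet normal -0.994 -0.086 0.064
outer loop
vertex -2.584 0.694 0.821
vertex -2.583 0.31 0.32
vertex -2.525 0.072 0.902
endloop
endfacet
facet normal -0.706 0.025 0.708
outer loop
vertex -2.584 0.694 0.821
vertex -2.525 0.072 0.902
vertex -2.171 0.469 1.241
endloop
endfacet
facet normal 0.237 0.934 -0.267
outer loop
vertex -2.266 0.855 0.3
vertex -2.011 0.953 0.869
vertex -1.655 0.728 0.398
endloop
endfacet
facet normal 0.344 0.498 0.796
outer loop
vertex -2.011 0.953 0.869
vertex -2.171 0.469 1.241
vertex -1.597 0.49 0.98
endloop
endfacet
facet normal -0.237 -0.500 0.833
outer loop
vertex -2.171 0.469 1.241
vertex -2.525 0.072 0.902
vertex -1.914 -0.055 1.0
endloop
endfacet
facet normal -0.704 -0.679 -0.208
outer loop
vertex -2.525 0.072 0.902
vertex -2.583 0.31 0.32
vertex -2.169 -0.153 0.431
endloop
endfacet
facet normal -0.411 0.207 -0.888
outer loop
vertex -2.583 0.31 0.32
vertex -2.266 0.855 0.3
vertex -2.009 0.331 0.059
endloop
endfacet
facet normal 0.994 0.086 -0.064
outer loop
vertex -1.596 0.106 0.479
vertex -1.655 0.728 0.398
vertex -1.597 0.49 0.98
endloop
endfacet
facet normal 0.814 -0.460 0.354
outer loop
vertex -1.596 0.106 0.479
vertex -1.597 0.49 0.98
vertex -1.914 -0.055 1.0
endloop
endfacet
facet normal 0.414 -0.910 -0.029
outer loop
vertex -1.596 0.106 0.479
vertex -1.914 -0.055 1.0
vertex -2.169 -0.153 0.431
endloop
endfacet
facet normal 0.347 -0.641 -0.685
outer loop
vertex -1.596 0.106 0.479
vertex -2.169 -0.153 0.431
vertex -2.009 0.331 0.059
endloop
endfacet
facet normal 0.706 -0.025 -0.708
outer loop
vertex -1.596 0.106 0.479
vertex -2.009 0.331 0.059
vertex -1.655 0.728 0.398
endloop
endfacet
facet normal 0.704 0.679 0.208
outer loop
vertex -1.597 0.49 0.98
vertex -1.655 0.728 0.398
vertex -2.011 0.953 0.869
endloop
endfacet
facet normal 0.411 -0.207 0.888
outer loop
vertex -1.914 -0.055 1.0
vertex -1.597 0.49 0.98
vertex -2.171 0.469 1.241
endloop
endfacet
facet normal -0.237 -0.934 0.267
outer loop
vertex -2.169 -0.153 0.431
vertex -1.914 -0.055 1.0
vertex -2.525 0.072 0.902
endloop
endfacet
facet normal -0.344 -0.498 -0.796
outer loop
vertex -2.009 0.331 0.059
vertex -2.169 -0.153 0.431
vertex -2.583 0.31 0.32
endloop
endfacet
facet normal 0.237 0.500 -0.833
outer loop
vertex -1.655 0.728 0.398
vertex -2.009 0.331 0.059
vertex -2.266 0.855 0.3
endloop
endfacet

endsolid


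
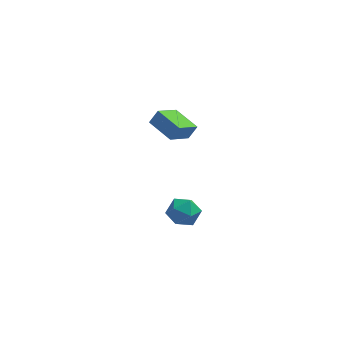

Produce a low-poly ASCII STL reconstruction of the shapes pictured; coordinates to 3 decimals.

solid 
facet normal -0.532 -0.708 0.465
outer loop
vertex -1.759 0.568 3.305
vertex -2.844 1.626 3.673
vertex -2.169 0.4 2.58
endloop
endfacet
facet normal 0.696 -0.679 -0.236
outer loop
vertex -1.376 1.454 1.887
vertex -1.759 0.568 3.305
vertex -2.169 0.4 2.58
endloop
endfacet
facet normal -0.532 -0.708 0.465
outer loop
vertex -2.169 0.4 2.58
vertex -2.844 1.626 3.673
vertex -3.254 1.458 2.948
endloop
endfacet
facet normal -0.482 -0.198 -0.853
outer loop
vertex -3.254 1.458 2.948
vertex -1.376 1.454 1.887
vertex -2.169 0.4 2.58
endloop
endfacet
facet normal 0.482 0.198 0.853
outer loop
vertex -1.759 0.568 3.305
vertex -2.051 2.68 2.98
vertex -2.844 1.626 3.673
endloop
endfacet
facet normal 0.696 -0.679 -0.236
outer loop
vertex -0.966 1.622 2.612
vertex -1.759 0.568 3.305
vertex -1.376 1.454 1.887
endloop
endfacet
facet normal 0.482 0.198 0.853
outer loop
vertex -0.966 1.622 2.612
vertex -2.051 2.68 2.98
vertex -1.759 0.568 3.305
endloop
endfacet
facet normal -0.696 0.679 0.236
outer loop
vertex -2.844 1.626 3.673
vertex -2.051 2.68 2.98
vertex -3.254 1.458 2.948
endloop
endfacet
facet normal -0.482 -0.198 -0.853
outer loop
vertex -2.461 2.512 2.255
vertex -1.376 1.454 1.887
vertex -3.254 1.458 2.948
endloop
endfacet
facet normal -0.696 0.679 0.236
outer loop
vertex -3.254 1.458 2.948
vertex -2.051 2.68 2.98
vertex -2.461 2.512 2.255
endloop
endfacet
facet normal 0.532 0.708 -0.465
outer loop
vertex -2.461 2.512 2.255
vertex -0.966 1.622 2.612
vertex -1.376 1.454 1.887
endloop
endfacet
facet normal 0.532 0.708 -0.465
outer loop
vertex -2.051 2.68 2.98
vertex -0.966 1.622 2.612
vertex -2.461 2.512 2.255
endloop
endfacet
facet normal 0.184 0.925 -0.332
outer loop
vertex -1.135 1.727 -4.218
vertex -1.992 2.003 -3.925
vertex -1.25 2.065 -3.341
endloop
endfacet
facet normal 0.787 0.603 -0.129
outer loop
vertex -1.135 1.727 -4.218
vertex -1.25 2.065 -3.341
vertex -0.697 1.312 -3.489
endloop
endfacet
facet normal 0.859 0.006 -0.513
outer loop
vertex -1.135 1.727 -4.218
vertex -0.697 1.312 -3.489
vertex -1.097 0.783 -4.165
endloop
endfacet
facet normal 0.298 -0.042 -0.954
outer loop
vertex -1.135 1.727 -4.218
vertex -1.097 0.783 -4.165
vertex -1.898 1.21 -4.434
endloop
endfacet
facet normal -0.118 0.526 -0.842
outer loop
vertex -1.135 1.727 -4.218
vertex -1.898 1.21 -4.434
vertex -1.992 2.003 -3.925
endloop
endfacet
facet normal 0.718 0.418 0.556
outer loop
vertex -0.697 1.312 -3.489
vertex -1.25 2.065 -3.341
vertex -1.282 1.33 -2.746
endloop
endfacet
facet normal -0.258 0.939 0.228
outer loop
vertex -1.25 2.065 -3.341
vertex -1.992 2.003 -3.925
vertex -2.083 1.757 -3.015
endloop
endfacet
facet normal -0.748 0.294 -0.596
outer loop
vertex -1.992 2.003 -3.925
vertex -1.898 1.21 -4.434
vertex -2.483 1.228 -3.691
endloop
endfacet
facet normal -0.073 -0.626 -0.777
outer loop
vertex -1.898 1.21 -4.434
vertex -1.097 0.783 -4.165
vertex -1.93 0.475 -3.839
endloop
endfacet
facet normal 0.834 -0.548 -0.065
outer loop
vertex -1.097 0.783 -4.165
vertex -0.697 1.312 -3.489
vertex -1.188 0.537 -3.255
endloop
endfacet
facet normal -0.298 0.042 0.954
outer loop
vertex -2.045 0.813 -2.962
vertex -1.282 1.33 -2.746
vertex -2.083 1.757 -3.015
endloop
endfacet
facet normal -0.859 -0.006 0.513
outer loop
vertex -2.045 0.813 -2.962
vertex -2.083 1.757 -3.015
vertex -2.483 1.228 -3.691
endloop
endfacet
facet normal -0.787 -0.603 0.129
outer loop
vertex -2.045 0.813 -2.962
vertex -2.483 1.228 -3.691
vertex -1.93 0.475 -3.839
endloop
endfacet
facet normal -0.184 -0.925 0.332
outer loop
vertex -2.045 0.813 -2.962
vertex -1.93 0.475 -3.839
vertex -1.188 0.537 -3.255
endloop
endfacet
facet normal 0.118 -0.526 0.842
outer loop
vertex -2.045 0.813 -2.962
vertex -1.188 0.537 -3.255
vertex -1.282 1.33 -2.746
endloop
endfacet
facet normal 0.073 0.626 0.777
outer loop
vertex -2.083 1.757 -3.015
vertex -1.282 1.33 -2.746
vertex -1.25 2.065 -3.341
endloop
endfacet
facet normal -0.834 0.548 0.065
outer loop
vertex -2.483 1.228 -3.691
vertex -2.083 1.757 -3.015
vertex -1.992 2.003 -3.925
endloop
endfacet
facet normal -0.718 -0.418 -0.556
outer loop
vertex -1.93 0.475 -3.839
vertex -2.483 1.228 -3.691
vertex -1.898 1.21 -4.434
endloop
endfacet
facet normal 0.258 -0.939 -0.228
outer loop
vertex -1.188 0.537 -3.255
vertex -1.93 0.475 -3.839
vertex -1.097 0.783 -4.165
endloop
endfacet
facet normal 0.748 -0.294 0.596
outer loop
vertex -1.282 1.33 -2.746
vertex -1.188 0.537 -3.255
vertex -0.697 1.312 -3.489
endloop
endfacet

endsolid


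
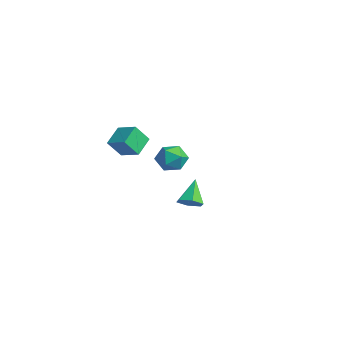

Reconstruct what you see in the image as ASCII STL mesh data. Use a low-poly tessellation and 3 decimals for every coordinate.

solid 
facet normal -0.254 -0.082 0.964
outer loop
vertex -3.854 0.343 -3.177
vertex -4.535 -0.288 -3.41
vertex -3.652 -0.592 -3.203
endloop
endfacet
facet normal 0.440 0.070 0.895
outer loop
vertex -3.854 0.343 -3.177
vertex -3.652 -0.592 -3.203
vertex -3.03 0.042 -3.558
endloop
endfacet
facet normal 0.497 0.684 0.535
outer loop
vertex -3.854 0.343 -3.177
vertex -3.03 0.042 -3.558
vertex -3.528 0.738 -3.985
endloop
endfacet
facet normal -0.162 0.911 0.380
outer loop
vertex -3.854 0.343 -3.177
vertex -3.528 0.738 -3.985
vertex -4.459 0.534 -3.893
endloop
endfacet
facet normal -0.626 0.437 0.646
outer loop
vertex -3.854 0.343 -3.177
vertex -4.459 0.534 -3.893
vertex -4.535 -0.288 -3.41
endloop
endfacet
facet normal 0.741 -0.445 0.504
outer loop
vertex -3.03 0.042 -3.558
vertex -3.652 -0.592 -3.203
vertex -3.201 -0.774 -4.027
endloop
endfacet
facet normal -0.382 -0.690 0.614
outer loop
vertex -3.652 -0.592 -3.203
vertex -4.535 -0.288 -3.41
vertex -4.132 -0.978 -3.935
endloop
endfacet
facet normal -0.984 0.149 0.099
outer loop
vertex -4.535 -0.288 -3.41
vertex -4.459 0.534 -3.893
vertex -4.63 -0.282 -4.362
endloop
endfacet
facet normal -0.233 0.915 -0.330
outer loop
vertex -4.459 0.534 -3.893
vertex -3.528 0.738 -3.985
vertex -4.008 0.352 -4.717
endloop
endfacet
facet normal 0.833 0.547 -0.080
outer loop
vertex -3.528 0.738 -3.985
vertex -3.03 0.042 -3.558
vertex -3.125 0.048 -4.51
endloop
endfacet
facet normal 0.162 -0.911 -0.380
outer loop
vertex -3.806 -0.583 -4.743
vertex -3.201 -0.774 -4.027
vertex -4.132 -0.978 -3.935
endloop
endfacet
facet normal -0.497 -0.684 -0.535
outer loop
vertex -3.806 -0.583 -4.743
vertex -4.132 -0.978 -3.935
vertex -4.63 -0.282 -4.362
endloop
endfacet
facet normal -0.440 -0.070 -0.895
outer loop
vertex -3.806 -0.583 -4.743
vertex -4.63 -0.282 -4.362
vertex -4.008 0.352 -4.717
endloop
endfacet
facet normal 0.254 0.082 -0.964
outer loop
vertex -3.806 -0.583 -4.743
vertex -4.008 0.352 -4.717
vertex -3.125 0.048 -4.51
endloop
endfacet
facet normal 0.626 -0.437 -0.646
outer loop
vertex -3.806 -0.583 -4.743
vertex -3.125 0.048 -4.51
vertex -3.201 -0.774 -4.027
endloop
endfacet
facet normal 0.233 -0.915 0.330
outer loop
vertex -4.132 -0.978 -3.935
vertex -3.201 -0.774 -4.027
vertex -3.652 -0.592 -3.203
endloop
endfacet
facet normal -0.833 -0.547 0.080
outer loop
vertex -4.63 -0.282 -4.362
vertex -4.132 -0.978 -3.935
vertex -4.535 -0.288 -3.41
endloop
endfacet
facet normal -0.741 0.445 -0.504
outer loop
vertex -4.008 0.352 -4.717
vertex -4.63 -0.282 -4.362
vertex -4.459 0.534 -3.893
endloop
endfacet
facet normal 0.382 0.690 -0.614
outer loop
vertex -3.125 0.048 -4.51
vertex -4.008 0.352 -4.717
vertex -3.528 0.738 -3.985
endloop
endfacet
facet normal 0.984 -0.149 -0.099
outer loop
vertex -3.201 -0.774 -4.027
vertex -3.125 0.048 -4.51
vertex -3.03 0.042 -3.558
endloop
endfacet
facet normal -0.869 -0.367 -0.331
outer loop
vertex -4.227 -2.989 -1.301
vertex -4.162 -2.235 -2.309
vertex -3.593 -3.908 -1.948
endloop
endfacet
facet normal -0.051 -0.598 0.800
outer loop
vertex -2.498 -3.445 -1.531
vertex -4.227 -2.989 -1.301
vertex -3.593 -3.908 -1.948
endloop
endfacet
facet normal -0.869 -0.367 -0.331
outer loop
vertex -3.593 -3.908 -1.948
vertex -4.162 -2.235 -2.309
vertex -3.528 -3.154 -2.955
endloop
endfacet
facet normal 0.492 -0.712 -0.501
outer loop
vertex -3.528 -3.154 -2.955
vertex -2.498 -3.445 -1.531
vertex -3.593 -3.908 -1.948
endloop
endfacet
facet normal -0.492 0.712 0.501
outer loop
vertex -4.227 -2.989 -1.301
vertex -3.067 -1.772 -1.892
vertex -4.162 -2.235 -2.309
endloop
endfacet
facet normal -0.051 -0.598 0.800
outer loop
vertex -3.132 -2.526 -0.885
vertex -4.227 -2.989 -1.301
vertex -2.498 -3.445 -1.531
endloop
endfacet
facet normal -0.492 0.712 0.501
outer loop
vertex -3.132 -2.526 -0.885
vertex -3.067 -1.772 -1.892
vertex -4.227 -2.989 -1.301
endloop
endfacet
facet normal 0.052 0.598 -0.800
outer loop
vertex -4.162 -2.235 -2.309
vertex -3.067 -1.772 -1.892
vertex -3.528 -3.154 -2.955
endloop
endfacet
facet normal 0.492 -0.712 -0.501
outer loop
vertex -2.433 -2.691 -2.539
vertex -2.498 -3.445 -1.531
vertex -3.528 -3.154 -2.955
endloop
endfacet
facet normal 0.051 0.598 -0.800
outer loop
vertex -3.528 -3.154 -2.955
vertex -3.067 -1.772 -1.892
vertex -2.433 -2.691 -2.539
endloop
endfacet
facet normal 0.869 0.367 0.331
outer loop
vertex -2.433 -2.691 -2.539
vertex -3.132 -2.526 -0.885
vertex -2.498 -3.445 -1.531
endloop
endfacet
facet normal 0.869 0.367 0.331
outer loop
vertex -3.067 -1.772 -1.892
vertex -3.132 -2.526 -0.885
vertex -2.433 -2.691 -2.539
endloop
endfacet
facet normal 0.496 -0.453 -0.741
outer loop
vertex 3.748 -2.845 -3.008
vertex 3.22 -2.707 -3.446
vertex 3.744 -2.249 -3.375
endloop
endfacet
facet normal 0.624 0.413 0.663
outer loop
vertex 3.748 -2.845 -3.008
vertex 3.744 -2.249 -3.375
vertex 2.46 -2.013 -2.314
endloop
endfacet
facet normal 0.497 -0.454 -0.740
outer loop
vertex 3.744 -2.249 -3.375
vertex 3.22 -2.707 -3.446
vertex 3.216 -2.111 -3.814
endloop
endfacet
facet normal 0.217 0.975 0.046
outer loop
vertex 3.744 -2.249 -3.375
vertex 3.216 -2.111 -3.814
vertex 2.46 -2.013 -2.314
endloop
endfacet
facet normal 0.497 -0.454 -0.740
outer loop
vertex 3.216 -2.111 -3.814
vertex 3.22 -2.707 -3.446
vertex 2.692 -2.569 -3.885
endloop
endfacet
facet normal -0.591 0.729 -0.345
outer loop
vertex 3.216 -2.111 -3.814
vertex 2.692 -2.569 -3.885
vertex 2.46 -2.013 -2.314
endloop
endfacet
facet normal 0.496 -0.454 -0.740
outer loop
vertex 2.692 -2.569 -3.885
vertex 3.22 -2.707 -3.446
vertex 2.695 -3.165 -3.517
endloop
endfacet
facet normal -0.990 -0.078 -0.119
outer loop
vertex 2.692 -2.569 -3.885
vertex 2.695 -3.165 -3.517
vertex 2.46 -2.013 -2.314
endloop
endfacet
facet normal 0.496 -0.454 -0.741
outer loop
vertex 2.695 -3.165 -3.517
vertex 3.22 -2.707 -3.446
vertex 3.223 -3.303 -3.079
endloop
endfacet
facet normal -0.582 -0.641 0.500
outer loop
vertex 2.695 -3.165 -3.517
vertex 3.223 -3.303 -3.079
vertex 2.46 -2.013 -2.314
endloop
endfacet
facet normal 0.496 -0.454 -0.741
outer loop
vertex 3.223 -3.303 -3.079
vertex 3.22 -2.707 -3.446
vertex 3.748 -2.845 -3.008
endloop
endfacet
facet normal 0.224 -0.395 0.891
outer loop
vertex 3.223 -3.303 -3.079
vertex 3.748 -2.845 -3.008
vertex 2.46 -2.013 -2.314
endloop
endfacet

endsolid


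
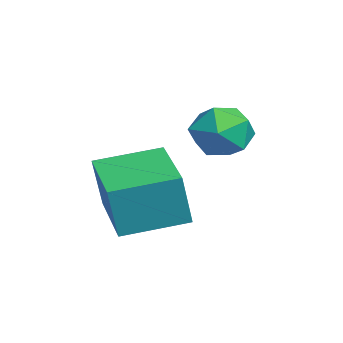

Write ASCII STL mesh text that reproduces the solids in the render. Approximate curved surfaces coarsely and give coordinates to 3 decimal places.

solid 
facet normal -0.453 -0.139 0.881
outer loop
vertex -0.496 0.129 2.189
vertex -0.627 -0.763 1.981
vertex 0.144 -0.498 2.419
endloop
endfacet
facet normal 0.039 0.379 0.925
outer loop
vertex -0.496 0.129 2.189
vertex 0.144 -0.498 2.419
vertex 0.401 0.321 2.073
endloop
endfacet
facet normal -0.131 0.883 0.451
outer loop
vertex -0.496 0.129 2.189
vertex 0.401 0.321 2.073
vertex -0.211 0.562 1.423
endloop
endfacet
facet normal -0.726 0.678 0.113
outer loop
vertex -0.496 0.129 2.189
vertex -0.211 0.562 1.423
vertex -0.846 -0.108 1.366
endloop
endfacet
facet normal -0.924 0.047 0.379
outer loop
vertex -0.496 0.129 2.189
vertex -0.846 -0.108 1.366
vertex -0.627 -0.763 1.981
endloop
endfacet
facet normal 0.668 0.102 0.737
outer loop
vertex 0.401 0.321 2.073
vertex 0.144 -0.498 2.419
vertex 0.826 -0.452 1.794
endloop
endfacet
facet normal -0.125 -0.736 0.665
outer loop
vertex 0.144 -0.498 2.419
vertex -0.627 -0.763 1.981
vertex 0.191 -1.122 1.737
endloop
endfacet
facet normal -0.888 -0.435 -0.147
outer loop
vertex -0.627 -0.763 1.981
vertex -0.846 -0.108 1.366
vertex -0.421 -0.881 1.087
endloop
endfacet
facet normal -0.568 0.587 -0.577
outer loop
vertex -0.846 -0.108 1.366
vertex -0.211 0.562 1.423
vertex -0.164 -0.062 0.741
endloop
endfacet
facet normal 0.394 0.919 -0.030
outer loop
vertex -0.211 0.562 1.423
vertex 0.401 0.321 2.073
vertex 0.607 0.203 1.179
endloop
endfacet
facet normal 0.726 -0.678 -0.113
outer loop
vertex 0.476 -0.689 0.971
vertex 0.826 -0.452 1.794
vertex 0.191 -1.122 1.737
endloop
endfacet
facet normal 0.131 -0.883 -0.451
outer loop
vertex 0.476 -0.689 0.971
vertex 0.191 -1.122 1.737
vertex -0.421 -0.881 1.087
endloop
endfacet
facet normal -0.039 -0.379 -0.925
outer loop
vertex 0.476 -0.689 0.971
vertex -0.421 -0.881 1.087
vertex -0.164 -0.062 0.741
endloop
endfacet
facet normal 0.453 0.139 -0.881
outer loop
vertex 0.476 -0.689 0.971
vertex -0.164 -0.062 0.741
vertex 0.607 0.203 1.179
endloop
endfacet
facet normal 0.924 -0.047 -0.379
outer loop
vertex 0.476 -0.689 0.971
vertex 0.607 0.203 1.179
vertex 0.826 -0.452 1.794
endloop
endfacet
facet normal 0.568 -0.587 0.577
outer loop
vertex 0.191 -1.122 1.737
vertex 0.826 -0.452 1.794
vertex 0.144 -0.498 2.419
endloop
endfacet
facet normal -0.394 -0.919 0.030
outer loop
vertex -0.421 -0.881 1.087
vertex 0.191 -1.122 1.737
vertex -0.627 -0.763 1.981
endloop
endfacet
facet normal -0.668 -0.102 -0.737
outer loop
vertex -0.164 -0.062 0.741
vertex -0.421 -0.881 1.087
vertex -0.846 -0.108 1.366
endloop
endfacet
facet normal 0.125 0.736 -0.665
outer loop
vertex 0.607 0.203 1.179
vertex -0.164 -0.062 0.741
vertex -0.211 0.562 1.423
endloop
endfacet
facet normal 0.888 0.435 0.147
outer loop
vertex 0.826 -0.452 1.794
vertex 0.607 0.203 1.179
vertex 0.401 0.321 2.073
endloop
endfacet
facet normal -0.979 -0.147 0.140
outer loop
vertex 0.297 -3.446 0.781
vertex 0.083 -1.701 1.116
vertex 0.04 -3.185 -0.746
endloop
endfacet
facet normal 0.120 -0.975 -0.187
outer loop
vertex 2.077 -2.879 -1.036
vertex 0.297 -3.446 0.781
vertex 0.04 -3.185 -0.746
endloop
endfacet
facet normal -0.979 -0.147 0.140
outer loop
vertex 0.04 -3.185 -0.746
vertex 0.083 -1.701 1.116
vertex -0.174 -1.44 -0.411
endloop
endfacet
facet normal -0.163 0.167 -0.972
outer loop
vertex -0.174 -1.44 -0.411
vertex 2.077 -2.879 -1.036
vertex 0.04 -3.185 -0.746
endloop
endfacet
facet normal 0.163 -0.167 0.972
outer loop
vertex 0.297 -3.446 0.781
vertex 2.12 -1.395 0.826
vertex 0.083 -1.701 1.116
endloop
endfacet
facet normal 0.120 -0.975 -0.187
outer loop
vertex 2.334 -3.14 0.491
vertex 0.297 -3.446 0.781
vertex 2.077 -2.879 -1.036
endloop
endfacet
facet normal 0.163 -0.167 0.972
outer loop
vertex 2.334 -3.14 0.491
vertex 2.12 -1.395 0.826
vertex 0.297 -3.446 0.781
endloop
endfacet
facet normal -0.120 0.975 0.187
outer loop
vertex 0.083 -1.701 1.116
vertex 2.12 -1.395 0.826
vertex -0.174 -1.44 -0.411
endloop
endfacet
facet normal -0.163 0.167 -0.972
outer loop
vertex 1.863 -1.134 -0.701
vertex 2.077 -2.879 -1.036
vertex -0.174 -1.44 -0.411
endloop
endfacet
facet normal -0.120 0.975 0.187
outer loop
vertex -0.174 -1.44 -0.411
vertex 2.12 -1.395 0.826
vertex 1.863 -1.134 -0.701
endloop
endfacet
facet normal 0.979 0.147 -0.140
outer loop
vertex 1.863 -1.134 -0.701
vertex 2.334 -3.14 0.491
vertex 2.077 -2.879 -1.036
endloop
endfacet
facet normal 0.979 0.147 -0.140
outer loop
vertex 2.12 -1.395 0.826
vertex 2.334 -3.14 0.491
vertex 1.863 -1.134 -0.701
endloop
endfacet

endsolid


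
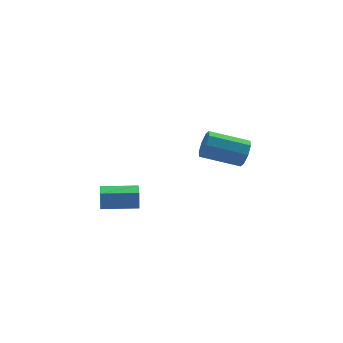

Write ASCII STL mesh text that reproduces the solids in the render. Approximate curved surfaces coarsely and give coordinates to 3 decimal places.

solid 
facet normal -0.991 0.136 0.005
outer loop
vertex -2.537 -4.259 0.219
vertex -2.426 -3.448 0.168
vertex -2.549 -4.314 -0.68
endloop
endfacet
facet normal -0.135 -0.989 0.062
outer loop
vertex -0.954 -4.532 -0.688
vertex -2.537 -4.259 0.219
vertex -2.549 -4.314 -0.68
endloop
endfacet
facet normal -0.991 0.136 0.005
outer loop
vertex -2.549 -4.314 -0.68
vertex -2.426 -3.448 0.168
vertex -2.438 -3.503 -0.731
endloop
endfacet
facet normal -0.013 -0.061 -0.998
outer loop
vertex -2.438 -3.503 -0.731
vertex -0.954 -4.532 -0.688
vertex -2.549 -4.314 -0.68
endloop
endfacet
facet normal 0.013 0.061 0.998
outer loop
vertex -2.537 -4.259 0.219
vertex -0.831 -3.666 0.16
vertex -2.426 -3.448 0.168
endloop
endfacet
facet normal -0.135 -0.989 0.062
outer loop
vertex -0.942 -4.477 0.211
vertex -2.537 -4.259 0.219
vertex -0.954 -4.532 -0.688
endloop
endfacet
facet normal 0.013 0.061 0.998
outer loop
vertex -0.942 -4.477 0.211
vertex -0.831 -3.666 0.16
vertex -2.537 -4.259 0.219
endloop
endfacet
facet normal 0.135 0.989 -0.062
outer loop
vertex -2.426 -3.448 0.168
vertex -0.831 -3.666 0.16
vertex -2.438 -3.503 -0.731
endloop
endfacet
facet normal -0.013 -0.061 -0.998
outer loop
vertex -0.843 -3.721 -0.739
vertex -0.954 -4.532 -0.688
vertex -2.438 -3.503 -0.731
endloop
endfacet
facet normal 0.135 0.989 -0.062
outer loop
vertex -2.438 -3.503 -0.731
vertex -0.831 -3.666 0.16
vertex -0.843 -3.721 -0.739
endloop
endfacet
facet normal 0.991 -0.136 -0.005
outer loop
vertex -0.843 -3.721 -0.739
vertex -0.942 -4.477 0.211
vertex -0.954 -4.532 -0.688
endloop
endfacet
facet normal 0.991 -0.136 -0.005
outer loop
vertex -0.831 -3.666 0.16
vertex -0.942 -4.477 0.211
vertex -0.843 -3.721 -0.739
endloop
endfacet
facet normal 0.929 -0.188 -0.319
outer loop
vertex 4.615 -0.872 0.714
vertex 4.347 -1.131 0.086
vertex 4.562 -0.475 0.325
endloop
endfacet
facet normal 0.358 0.677 0.643
outer loop
vertex 4.615 -0.872 0.714
vertex 4.562 -0.475 0.325
vertex 2.84 -0.511 1.322
endloop
endfacet
facet normal 0.358 0.678 0.642
outer loop
vertex 2.84 -0.511 1.322
vertex 4.562 -0.475 0.325
vertex 2.788 -0.114 0.932
endloop
endfacet
facet normal -0.929 0.190 0.317
outer loop
vertex 2.84 -0.511 1.322
vertex 2.788 -0.114 0.932
vertex 2.573 -0.769 0.694
endloop
endfacet
facet normal 0.929 -0.189 -0.317
outer loop
vertex 4.562 -0.475 0.325
vertex 4.347 -1.131 0.086
vertex 4.384 -0.462 -0.204
endloop
endfacet
facet normal 0.187 0.982 -0.039
outer loop
vertex 4.562 -0.475 0.325
vertex 4.384 -0.462 -0.204
vertex 2.788 -0.114 0.932
endloop
endfacet
facet normal 0.186 0.982 -0.039
outer loop
vertex 2.788 -0.114 0.932
vertex 4.384 -0.462 -0.204
vertex 2.609 -0.101 0.403
endloop
endfacet
facet normal -0.929 0.189 0.319
outer loop
vertex 2.788 -0.114 0.932
vertex 2.609 -0.101 0.403
vertex 2.573 -0.769 0.694
endloop
endfacet
facet normal 0.929 -0.189 -0.318
outer loop
vertex 4.384 -0.462 -0.204
vertex 4.347 -1.131 0.086
vertex 4.184 -0.841 -0.563
endloop
endfacet
facet normal -0.094 0.710 -0.698
outer loop
vertex 4.384 -0.462 -0.204
vertex 4.184 -0.841 -0.563
vertex 2.609 -0.101 0.403
endloop
endfacet
facet normal -0.093 0.711 -0.697
outer loop
vertex 2.609 -0.101 0.403
vertex 4.184 -0.841 -0.563
vertex 2.409 -0.479 0.044
endloop
endfacet
facet normal -0.929 0.189 0.319
outer loop
vertex 2.609 -0.101 0.403
vertex 2.409 -0.479 0.044
vertex 2.573 -0.769 0.694
endloop
endfacet
facet normal 0.929 -0.189 -0.318
outer loop
vertex 4.184 -0.841 -0.563
vertex 4.347 -1.131 0.086
vertex 4.08 -1.389 -0.542
endloop
endfacet
facet normal -0.319 0.024 -0.947
outer loop
vertex 4.184 -0.841 -0.563
vertex 4.08 -1.389 -0.542
vertex 2.409 -0.479 0.044
endloop
endfacet
facet normal -0.320 0.023 -0.947
outer loop
vertex 2.409 -0.479 0.044
vertex 4.08 -1.389 -0.542
vertex 2.305 -1.028 0.066
endloop
endfacet
facet normal -0.929 0.189 0.319
outer loop
vertex 2.409 -0.479 0.044
vertex 2.305 -1.028 0.066
vertex 2.573 -0.769 0.694
endloop
endfacet
facet normal 0.929 -0.190 -0.317
outer loop
vertex 4.08 -1.389 -0.542
vertex 4.347 -1.131 0.086
vertex 4.132 -1.786 -0.152
endloop
endfacet
facet normal -0.358 -0.678 -0.642
outer loop
vertex 4.08 -1.389 -0.542
vertex 4.132 -1.786 -0.152
vertex 2.305 -1.028 0.066
endloop
endfacet
facet normal -0.358 -0.677 -0.643
outer loop
vertex 2.305 -1.028 0.066
vertex 4.132 -1.786 -0.152
vertex 2.358 -1.425 0.455
endloop
endfacet
facet normal -0.929 0.188 0.319
outer loop
vertex 2.305 -1.028 0.066
vertex 2.358 -1.425 0.455
vertex 2.573 -0.769 0.694
endloop
endfacet
facet normal 0.929 -0.189 -0.319
outer loop
vertex 4.132 -1.786 -0.152
vertex 4.347 -1.131 0.086
vertex 4.311 -1.799 0.377
endloop
endfacet
facet normal -0.186 -0.982 0.039
outer loop
vertex 4.132 -1.786 -0.152
vertex 4.311 -1.799 0.377
vertex 2.358 -1.425 0.455
endloop
endfacet
facet normal -0.186 -0.982 0.039
outer loop
vertex 2.358 -1.425 0.455
vertex 4.311 -1.799 0.377
vertex 2.536 -1.438 0.984
endloop
endfacet
facet normal -0.929 0.189 0.317
outer loop
vertex 2.358 -1.425 0.455
vertex 2.536 -1.438 0.984
vertex 2.573 -0.769 0.694
endloop
endfacet
facet normal 0.929 -0.189 -0.319
outer loop
vertex 4.311 -1.799 0.377
vertex 4.347 -1.131 0.086
vertex 4.511 -1.421 0.736
endloop
endfacet
facet normal 0.094 -0.711 0.697
outer loop
vertex 4.311 -1.799 0.377
vertex 4.511 -1.421 0.736
vertex 2.536 -1.438 0.984
endloop
endfacet
facet normal 0.094 -0.710 0.698
outer loop
vertex 2.536 -1.438 0.984
vertex 4.511 -1.421 0.736
vertex 2.736 -1.059 1.343
endloop
endfacet
facet normal -0.929 0.189 0.318
outer loop
vertex 2.536 -1.438 0.984
vertex 2.736 -1.059 1.343
vertex 2.573 -0.769 0.694
endloop
endfacet
facet normal 0.929 -0.189 -0.319
outer loop
vertex 4.511 -1.421 0.736
vertex 4.347 -1.131 0.086
vertex 4.615 -0.872 0.714
endloop
endfacet
facet normal 0.319 -0.023 0.947
outer loop
vertex 4.511 -1.421 0.736
vertex 4.615 -0.872 0.714
vertex 2.736 -1.059 1.343
endloop
endfacet
facet normal 0.320 -0.024 0.947
outer loop
vertex 2.736 -1.059 1.343
vertex 4.615 -0.872 0.714
vertex 2.84 -0.511 1.322
endloop
endfacet
facet normal -0.929 0.189 0.318
outer loop
vertex 2.736 -1.059 1.343
vertex 2.84 -0.511 1.322
vertex 2.573 -0.769 0.694
endloop
endfacet

endsolid


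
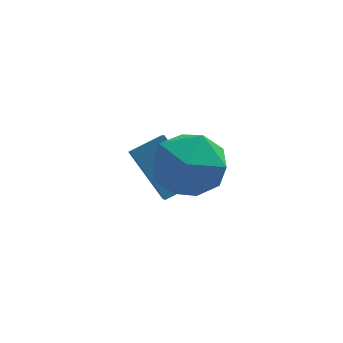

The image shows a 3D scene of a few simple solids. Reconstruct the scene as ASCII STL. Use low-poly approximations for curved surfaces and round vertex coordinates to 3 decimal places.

solid 
facet normal -0.482 0.534 0.695
outer loop
vertex 0.713 -0.589 1.127
vertex 1.729 -0.231 1.556
vertex 0.693 0.355 0.387
endloop
endfacet
facet normal -0.876 -0.308 -0.370
outer loop
vertex 1.651 -0.709 -0.996
vertex 0.713 -0.589 1.127
vertex 0.693 0.355 0.387
endloop
endfacet
facet normal -0.481 0.535 0.695
outer loop
vertex 0.693 0.355 0.387
vertex 1.729 -0.231 1.556
vertex 1.71 0.713 0.816
endloop
endfacet
facet normal -0.017 0.787 -0.617
outer loop
vertex 1.71 0.713 0.816
vertex 1.651 -0.709 -0.996
vertex 0.693 0.355 0.387
endloop
endfacet
facet normal 0.017 -0.787 0.617
outer loop
vertex 0.713 -0.589 1.127
vertex 2.687 -1.295 0.173
vertex 1.729 -0.231 1.556
endloop
endfacet
facet normal -0.877 -0.308 -0.370
outer loop
vertex 1.67 -1.653 -0.256
vertex 0.713 -0.589 1.127
vertex 1.651 -0.709 -0.996
endloop
endfacet
facet normal 0.017 -0.787 0.617
outer loop
vertex 1.67 -1.653 -0.256
vertex 2.687 -1.295 0.173
vertex 0.713 -0.589 1.127
endloop
endfacet
facet normal 0.876 0.308 0.370
outer loop
vertex 1.729 -0.231 1.556
vertex 2.687 -1.295 0.173
vertex 1.71 0.713 0.816
endloop
endfacet
facet normal -0.017 0.787 -0.617
outer loop
vertex 2.667 -0.351 -0.567
vertex 1.651 -0.709 -0.996
vertex 1.71 0.713 0.816
endloop
endfacet
facet normal 0.877 0.308 0.369
outer loop
vertex 1.71 0.713 0.816
vertex 2.687 -1.295 0.173
vertex 2.667 -0.351 -0.567
endloop
endfacet
facet normal 0.482 -0.535 -0.694
outer loop
vertex 2.667 -0.351 -0.567
vertex 1.67 -1.653 -0.256
vertex 1.651 -0.709 -0.996
endloop
endfacet
facet normal 0.481 -0.534 -0.695
outer loop
vertex 2.687 -1.295 0.173
vertex 1.67 -1.653 -0.256
vertex 2.667 -0.351 -0.567
endloop
endfacet
facet normal -0.990 0.042 0.135
outer loop
vertex 1.279 -2.408 2.07
vertex 1.251 -3.656 2.255
vertex 1.418 -2.877 3.233
endloop
endfacet
facet normal -0.679 0.649 0.343
outer loop
vertex 1.279 -2.408 2.07
vertex 1.418 -2.877 3.233
vertex 2.142 -1.917 2.848
endloop
endfacet
facet normal -0.328 0.920 -0.217
outer loop
vertex 1.279 -2.408 2.07
vertex 2.142 -1.917 2.848
vertex 2.422 -2.104 1.632
endloop
endfacet
facet normal -0.422 0.479 -0.770
outer loop
vertex 1.279 -2.408 2.07
vertex 2.422 -2.104 1.632
vertex 1.872 -3.178 1.266
endloop
endfacet
facet normal -0.831 -0.063 -0.552
outer loop
vertex 1.279 -2.408 2.07
vertex 1.872 -3.178 1.266
vertex 1.251 -3.656 2.255
endloop
endfacet
facet normal -0.200 0.491 0.848
outer loop
vertex 2.142 -1.917 2.848
vertex 1.418 -2.877 3.233
vertex 2.648 -2.862 3.514
endloop
endfacet
facet normal -0.703 -0.493 0.513
outer loop
vertex 1.418 -2.877 3.233
vertex 1.251 -3.656 2.255
vertex 2.098 -3.936 3.148
endloop
endfacet
facet normal -0.447 -0.663 -0.601
outer loop
vertex 1.251 -3.656 2.255
vertex 1.872 -3.178 1.266
vertex 2.378 -4.123 1.932
endloop
endfacet
facet normal 0.215 0.215 -0.953
outer loop
vertex 1.872 -3.178 1.266
vertex 2.422 -2.104 1.632
vertex 3.102 -3.163 1.547
endloop
endfacet
facet normal 0.368 0.928 -0.058
outer loop
vertex 2.422 -2.104 1.632
vertex 2.142 -1.917 2.848
vertex 3.269 -2.384 2.525
endloop
endfacet
facet normal 0.422 -0.479 0.770
outer loop
vertex 3.241 -3.632 2.71
vertex 2.648 -2.862 3.514
vertex 2.098 -3.936 3.148
endloop
endfacet
facet normal 0.328 -0.920 0.217
outer loop
vertex 3.241 -3.632 2.71
vertex 2.098 -3.936 3.148
vertex 2.378 -4.123 1.932
endloop
endfacet
facet normal 0.679 -0.649 -0.343
outer loop
vertex 3.241 -3.632 2.71
vertex 2.378 -4.123 1.932
vertex 3.102 -3.163 1.547
endloop
endfacet
facet normal 0.990 -0.042 -0.135
outer loop
vertex 3.241 -3.632 2.71
vertex 3.102 -3.163 1.547
vertex 3.269 -2.384 2.525
endloop
endfacet
facet normal 0.831 0.063 0.552
outer loop
vertex 3.241 -3.632 2.71
vertex 3.269 -2.384 2.525
vertex 2.648 -2.862 3.514
endloop
endfacet
facet normal -0.215 -0.215 0.953
outer loop
vertex 2.098 -3.936 3.148
vertex 2.648 -2.862 3.514
vertex 1.418 -2.877 3.233
endloop
endfacet
facet normal -0.368 -0.928 0.058
outer loop
vertex 2.378 -4.123 1.932
vertex 2.098 -3.936 3.148
vertex 1.251 -3.656 2.255
endloop
endfacet
facet normal 0.200 -0.491 -0.848
outer loop
vertex 3.102 -3.163 1.547
vertex 2.378 -4.123 1.932
vertex 1.872 -3.178 1.266
endloop
endfacet
facet normal 0.703 0.493 -0.513
outer loop
vertex 3.269 -2.384 2.525
vertex 3.102 -3.163 1.547
vertex 2.422 -2.104 1.632
endloop
endfacet
facet normal 0.447 0.663 0.601
outer loop
vertex 2.648 -2.862 3.514
vertex 3.269 -2.384 2.525
vertex 2.142 -1.917 2.848
endloop
endfacet

endsolid


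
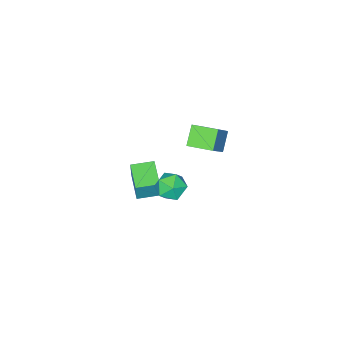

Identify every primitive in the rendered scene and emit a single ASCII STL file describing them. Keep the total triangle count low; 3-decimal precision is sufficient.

solid 
facet normal -0.729 -0.332 0.599
outer loop
vertex 1.684 2.359 4.08
vertex 2.201 1.691 4.339
vertex 2.215 2.456 4.78
endloop
endfacet
facet normal -0.762 0.377 0.526
outer loop
vertex 1.684 2.359 4.08
vertex 2.215 2.456 4.78
vertex 2.134 3.111 4.193
endloop
endfacet
facet normal -0.834 0.525 -0.169
outer loop
vertex 1.684 2.359 4.08
vertex 2.134 3.111 4.193
vertex 2.07 2.751 3.389
endloop
endfacet
facet normal -0.845 -0.094 -0.526
outer loop
vertex 1.684 2.359 4.08
vertex 2.07 2.751 3.389
vertex 2.112 1.873 3.479
endloop
endfacet
facet normal -0.780 -0.624 -0.051
outer loop
vertex 1.684 2.359 4.08
vertex 2.112 1.873 3.479
vertex 2.201 1.691 4.339
endloop
endfacet
facet normal -0.141 0.651 0.746
outer loop
vertex 2.134 3.111 4.193
vertex 2.215 2.456 4.78
vertex 2.928 2.907 4.521
endloop
endfacet
facet normal -0.087 -0.496 0.864
outer loop
vertex 2.215 2.456 4.78
vertex 2.201 1.691 4.339
vertex 2.97 2.029 4.611
endloop
endfacet
facet normal -0.171 -0.967 -0.187
outer loop
vertex 2.201 1.691 4.339
vertex 2.112 1.873 3.479
vertex 2.906 1.669 3.807
endloop
endfacet
facet normal -0.276 -0.111 -0.955
outer loop
vertex 2.112 1.873 3.479
vertex 2.07 2.751 3.389
vertex 2.825 2.324 3.22
endloop
endfacet
facet normal -0.257 0.889 -0.378
outer loop
vertex 2.07 2.751 3.389
vertex 2.134 3.111 4.193
vertex 2.839 3.089 3.661
endloop
endfacet
facet normal 0.845 0.094 0.526
outer loop
vertex 3.356 2.421 3.92
vertex 2.928 2.907 4.521
vertex 2.97 2.029 4.611
endloop
endfacet
facet normal 0.834 -0.525 0.169
outer loop
vertex 3.356 2.421 3.92
vertex 2.97 2.029 4.611
vertex 2.906 1.669 3.807
endloop
endfacet
facet normal 0.762 -0.377 -0.526
outer loop
vertex 3.356 2.421 3.92
vertex 2.906 1.669 3.807
vertex 2.825 2.324 3.22
endloop
endfacet
facet normal 0.729 0.332 -0.599
outer loop
vertex 3.356 2.421 3.92
vertex 2.825 2.324 3.22
vertex 2.839 3.089 3.661
endloop
endfacet
facet normal 0.780 0.624 0.051
outer loop
vertex 3.356 2.421 3.92
vertex 2.839 3.089 3.661
vertex 2.928 2.907 4.521
endloop
endfacet
facet normal 0.276 0.111 0.955
outer loop
vertex 2.97 2.029 4.611
vertex 2.928 2.907 4.521
vertex 2.215 2.456 4.78
endloop
endfacet
facet normal 0.257 -0.889 0.378
outer loop
vertex 2.906 1.669 3.807
vertex 2.97 2.029 4.611
vertex 2.201 1.691 4.339
endloop
endfacet
facet normal 0.141 -0.651 -0.746
outer loop
vertex 2.825 2.324 3.22
vertex 2.906 1.669 3.807
vertex 2.112 1.873 3.479
endloop
endfacet
facet normal 0.087 0.496 -0.864
outer loop
vertex 2.839 3.089 3.661
vertex 2.825 2.324 3.22
vertex 2.07 2.751 3.389
endloop
endfacet
facet normal 0.171 0.967 0.187
outer loop
vertex 2.928 2.907 4.521
vertex 2.839 3.089 3.661
vertex 2.134 3.111 4.193
endloop
endfacet
facet normal -0.782 0.619 0.072
outer loop
vertex -1.936 -2.807 -1.238
vertex -0.964 -1.536 -1.596
vertex -2.19 -2.978 -2.532
endloop
endfacet
facet normal -0.593 -0.775 0.219
outer loop
vertex -1.196 -3.764 -2.624
vertex -1.936 -2.807 -1.238
vertex -2.19 -2.978 -2.532
endloop
endfacet
facet normal -0.782 0.619 0.072
outer loop
vertex -2.19 -2.978 -2.532
vertex -0.964 -1.536 -1.596
vertex -1.218 -1.707 -2.891
endloop
endfacet
facet normal -0.192 -0.128 -0.973
outer loop
vertex -1.218 -1.707 -2.891
vertex -1.196 -3.764 -2.624
vertex -2.19 -2.978 -2.532
endloop
endfacet
facet normal 0.191 0.128 0.973
outer loop
vertex -1.936 -2.807 -1.238
vertex 0.03 -2.322 -1.688
vertex -0.964 -1.536 -1.596
endloop
endfacet
facet normal -0.593 -0.775 0.219
outer loop
vertex -0.942 -3.593 -1.329
vertex -1.936 -2.807 -1.238
vertex -1.196 -3.764 -2.624
endloop
endfacet
facet normal 0.191 0.129 0.973
outer loop
vertex -0.942 -3.593 -1.329
vertex 0.03 -2.322 -1.688
vertex -1.936 -2.807 -1.238
endloop
endfacet
facet normal 0.593 0.775 -0.219
outer loop
vertex -0.964 -1.536 -1.596
vertex 0.03 -2.322 -1.688
vertex -1.218 -1.707 -2.891
endloop
endfacet
facet normal -0.191 -0.128 -0.973
outer loop
vertex -0.224 -2.493 -2.982
vertex -1.196 -3.764 -2.624
vertex -1.218 -1.707 -2.891
endloop
endfacet
facet normal 0.593 0.775 -0.219
outer loop
vertex -1.218 -1.707 -2.891
vertex 0.03 -2.322 -1.688
vertex -0.224 -2.493 -2.982
endloop
endfacet
facet normal 0.782 -0.619 -0.072
outer loop
vertex -0.224 -2.493 -2.982
vertex -0.942 -3.593 -1.329
vertex -1.196 -3.764 -2.624
endloop
endfacet
facet normal 0.782 -0.619 -0.072
outer loop
vertex 0.03 -2.322 -1.688
vertex -0.942 -3.593 -1.329
vertex -0.224 -2.493 -2.982
endloop
endfacet
facet normal -0.658 -0.311 0.685
outer loop
vertex -3.136 -1.293 2.084
vertex -3.69 0.013 2.145
vertex -4.539 -1.815 0.499
endloop
endfacet
facet normal 0.391 -0.920 -0.043
outer loop
vertex -3.69 -1.413 -0.385
vertex -3.136 -1.293 2.084
vertex -4.539 -1.815 0.499
endloop
endfacet
facet normal -0.658 -0.311 0.685
outer loop
vertex -4.539 -1.815 0.499
vertex -3.69 0.013 2.145
vertex -5.093 -0.509 0.56
endloop
endfacet
facet normal -0.644 -0.239 -0.727
outer loop
vertex -5.093 -0.509 0.56
vertex -3.69 -1.413 -0.385
vertex -4.539 -1.815 0.499
endloop
endfacet
facet normal 0.644 0.239 0.727
outer loop
vertex -3.136 -1.293 2.084
vertex -2.841 0.415 1.261
vertex -3.69 0.013 2.145
endloop
endfacet
facet normal 0.391 -0.920 -0.043
outer loop
vertex -2.287 -0.891 1.2
vertex -3.136 -1.293 2.084
vertex -3.69 -1.413 -0.385
endloop
endfacet
facet normal 0.644 0.239 0.727
outer loop
vertex -2.287 -0.891 1.2
vertex -2.841 0.415 1.261
vertex -3.136 -1.293 2.084
endloop
endfacet
facet normal -0.391 0.920 0.043
outer loop
vertex -3.69 0.013 2.145
vertex -2.841 0.415 1.261
vertex -5.093 -0.509 0.56
endloop
endfacet
facet normal -0.644 -0.239 -0.727
outer loop
vertex -4.244 -0.107 -0.324
vertex -3.69 -1.413 -0.385
vertex -5.093 -0.509 0.56
endloop
endfacet
facet normal -0.391 0.920 0.043
outer loop
vertex -5.093 -0.509 0.56
vertex -2.841 0.415 1.261
vertex -4.244 -0.107 -0.324
endloop
endfacet
facet normal 0.658 0.311 -0.685
outer loop
vertex -4.244 -0.107 -0.324
vertex -2.287 -0.891 1.2
vertex -3.69 -1.413 -0.385
endloop
endfacet
facet normal 0.658 0.311 -0.685
outer loop
vertex -2.841 0.415 1.261
vertex -2.287 -0.891 1.2
vertex -4.244 -0.107 -0.324
endloop
endfacet

endsolid
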